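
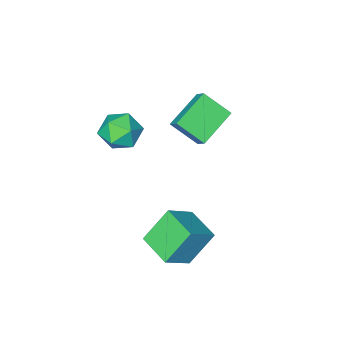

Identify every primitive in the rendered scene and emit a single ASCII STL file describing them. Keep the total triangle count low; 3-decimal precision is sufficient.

solid 
facet normal -0.566 0.505 0.651
outer loop
vertex 1.2 -1.623 2.078
vertex 1.595 -2.297 2.945
vertex 2.157 -1.313 2.67
endloop
endfacet
facet normal -0.367 0.924 0.109
outer loop
vertex 1.2 -1.623 2.078
vertex 2.157 -1.313 2.67
vertex 2.122 -1.19 1.51
endloop
endfacet
facet normal -0.600 0.627 -0.497
outer loop
vertex 1.2 -1.623 2.078
vertex 2.122 -1.19 1.51
vertex 1.539 -2.099 1.068
endloop
endfacet
facet normal -0.944 0.024 -0.328
outer loop
vertex 1.2 -1.623 2.078
vertex 1.539 -2.099 1.068
vertex 1.213 -2.783 1.955
endloop
endfacet
facet normal -0.923 -0.051 0.381
outer loop
vertex 1.2 -1.623 2.078
vertex 1.213 -2.783 1.955
vertex 1.595 -2.297 2.945
endloop
endfacet
facet normal 0.347 0.934 0.089
outer loop
vertex 2.122 -1.19 1.51
vertex 2.157 -1.313 2.67
vertex 3.087 -1.597 2.025
endloop
endfacet
facet normal 0.024 0.256 0.966
outer loop
vertex 2.157 -1.313 2.67
vertex 1.595 -2.297 2.945
vertex 2.761 -2.281 2.912
endloop
endfacet
facet normal -0.554 -0.643 0.529
outer loop
vertex 1.595 -2.297 2.945
vertex 1.213 -2.783 1.955
vertex 2.178 -3.19 2.47
endloop
endfacet
facet normal -0.588 -0.521 -0.618
outer loop
vertex 1.213 -2.783 1.955
vertex 1.539 -2.099 1.068
vertex 2.143 -3.067 1.31
endloop
endfacet
facet normal -0.031 0.453 -0.891
outer loop
vertex 1.539 -2.099 1.068
vertex 2.122 -1.19 1.51
vertex 2.705 -2.083 1.035
endloop
endfacet
facet normal 0.944 -0.024 0.328
outer loop
vertex 3.1 -2.757 1.902
vertex 3.087 -1.597 2.025
vertex 2.761 -2.281 2.912
endloop
endfacet
facet normal 0.600 -0.627 0.497
outer loop
vertex 3.1 -2.757 1.902
vertex 2.761 -2.281 2.912
vertex 2.178 -3.19 2.47
endloop
endfacet
facet normal 0.367 -0.924 -0.109
outer loop
vertex 3.1 -2.757 1.902
vertex 2.178 -3.19 2.47
vertex 2.143 -3.067 1.31
endloop
endfacet
facet normal 0.566 -0.505 -0.651
outer loop
vertex 3.1 -2.757 1.902
vertex 2.143 -3.067 1.31
vertex 2.705 -2.083 1.035
endloop
endfacet
facet normal 0.923 0.051 -0.381
outer loop
vertex 3.1 -2.757 1.902
vertex 2.705 -2.083 1.035
vertex 3.087 -1.597 2.025
endloop
endfacet
facet normal 0.588 0.521 0.618
outer loop
vertex 2.761 -2.281 2.912
vertex 3.087 -1.597 2.025
vertex 2.157 -1.313 2.67
endloop
endfacet
facet normal 0.031 -0.453 0.891
outer loop
vertex 2.178 -3.19 2.47
vertex 2.761 -2.281 2.912
vertex 1.595 -2.297 2.945
endloop
endfacet
facet normal -0.347 -0.934 -0.089
outer loop
vertex 2.143 -3.067 1.31
vertex 2.178 -3.19 2.47
vertex 1.213 -2.783 1.955
endloop
endfacet
facet normal -0.024 -0.256 -0.966
outer loop
vertex 2.705 -2.083 1.035
vertex 2.143 -3.067 1.31
vertex 1.539 -2.099 1.068
endloop
endfacet
facet normal 0.554 0.643 -0.529
outer loop
vertex 3.087 -1.597 2.025
vertex 2.705 -2.083 1.035
vertex 2.122 -1.19 1.51
endloop
endfacet
facet normal -0.886 -0.218 0.411
outer loop
vertex -1.347 -0.359 4.319
vertex -2.118 0.79 3.265
vertex -1.486 -1.078 3.638
endloop
endfacet
facet normal 0.443 -0.660 0.606
outer loop
vertex 0.418 -0.61 2.755
vertex -1.347 -0.359 4.319
vertex -1.486 -1.078 3.638
endloop
endfacet
facet normal -0.886 -0.218 0.410
outer loop
vertex -1.486 -1.078 3.638
vertex -2.118 0.79 3.265
vertex -2.257 0.071 2.583
endloop
endfacet
facet normal -0.139 -0.719 -0.681
outer loop
vertex -2.257 0.071 2.583
vertex 0.418 -0.61 2.755
vertex -1.486 -1.078 3.638
endloop
endfacet
facet normal 0.139 0.719 0.681
outer loop
vertex -1.347 -0.359 4.319
vertex -0.214 1.258 2.382
vertex -2.118 0.79 3.265
endloop
endfacet
facet normal 0.443 -0.661 0.606
outer loop
vertex 0.557 0.109 3.437
vertex -1.347 -0.359 4.319
vertex 0.418 -0.61 2.755
endloop
endfacet
facet normal 0.139 0.719 0.681
outer loop
vertex 0.557 0.109 3.437
vertex -0.214 1.258 2.382
vertex -1.347 -0.359 4.319
endloop
endfacet
facet normal -0.443 0.660 -0.606
outer loop
vertex -2.118 0.79 3.265
vertex -0.214 1.258 2.382
vertex -2.257 0.071 2.583
endloop
endfacet
facet normal -0.139 -0.718 -0.681
outer loop
vertex -0.353 0.539 1.701
vertex 0.418 -0.61 2.755
vertex -2.257 0.071 2.583
endloop
endfacet
facet normal -0.443 0.660 -0.606
outer loop
vertex -2.257 0.071 2.583
vertex -0.214 1.258 2.382
vertex -0.353 0.539 1.701
endloop
endfacet
facet normal 0.886 0.218 -0.410
outer loop
vertex -0.353 0.539 1.701
vertex 0.557 0.109 3.437
vertex 0.418 -0.61 2.755
endloop
endfacet
facet normal 0.886 0.217 -0.410
outer loop
vertex -0.214 1.258 2.382
vertex 0.557 0.109 3.437
vertex -0.353 0.539 1.701
endloop
endfacet
facet normal -0.611 0.112 0.784
outer loop
vertex 2.435 2.032 -0.586
vertex 2.483 3.858 -0.809
vertex 0.986 1.935 -1.701
endloop
endfacet
facet normal -0.027 -0.992 0.121
outer loop
vertex 2.257 1.702 -3.331
vertex 2.435 2.032 -0.586
vertex 0.986 1.935 -1.701
endloop
endfacet
facet normal -0.611 0.112 0.784
outer loop
vertex 0.986 1.935 -1.701
vertex 2.483 3.858 -0.809
vertex 1.035 3.761 -1.923
endloop
endfacet
facet normal -0.791 -0.053 -0.609
outer loop
vertex 1.035 3.761 -1.923
vertex 2.257 1.702 -3.331
vertex 0.986 1.935 -1.701
endloop
endfacet
facet normal 0.791 0.054 0.609
outer loop
vertex 2.435 2.032 -0.586
vertex 3.754 3.625 -2.439
vertex 2.483 3.858 -0.809
endloop
endfacet
facet normal -0.027 -0.992 0.121
outer loop
vertex 3.705 1.799 -2.217
vertex 2.435 2.032 -0.586
vertex 2.257 1.702 -3.331
endloop
endfacet
facet normal 0.792 0.053 0.609
outer loop
vertex 3.705 1.799 -2.217
vertex 3.754 3.625 -2.439
vertex 2.435 2.032 -0.586
endloop
endfacet
facet normal 0.027 0.992 -0.121
outer loop
vertex 2.483 3.858 -0.809
vertex 3.754 3.625 -2.439
vertex 1.035 3.761 -1.923
endloop
endfacet
facet normal -0.792 -0.054 -0.609
outer loop
vertex 2.305 3.528 -3.554
vertex 2.257 1.702 -3.331
vertex 1.035 3.761 -1.923
endloop
endfacet
facet normal 0.027 0.992 -0.121
outer loop
vertex 1.035 3.761 -1.923
vertex 3.754 3.625 -2.439
vertex 2.305 3.528 -3.554
endloop
endfacet
facet normal 0.611 -0.112 -0.784
outer loop
vertex 2.305 3.528 -3.554
vertex 3.705 1.799 -2.217
vertex 2.257 1.702 -3.331
endloop
endfacet
facet normal 0.611 -0.112 -0.784
outer loop
vertex 3.754 3.625 -2.439
vertex 3.705 1.799 -2.217
vertex 2.305 3.528 -3.554
endloop
endfacet

endsolid


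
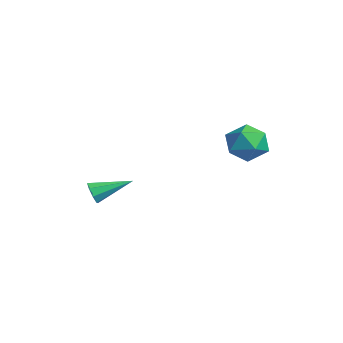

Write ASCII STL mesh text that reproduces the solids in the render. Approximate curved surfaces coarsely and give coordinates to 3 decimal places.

solid 
facet normal -0.179 0.693 0.698
outer loop
vertex 1.95 3.569 0.984
vertex 1.915 2.908 1.631
vertex 2.72 3.317 1.431
endloop
endfacet
facet normal 0.217 0.962 0.168
outer loop
vertex 1.95 3.569 0.984
vertex 2.72 3.317 1.431
vertex 2.744 3.471 0.518
endloop
endfacet
facet normal -0.149 0.886 -0.440
outer loop
vertex 1.95 3.569 0.984
vertex 2.744 3.471 0.518
vertex 1.953 3.158 0.155
endloop
endfacet
facet normal -0.771 0.570 -0.285
outer loop
vertex 1.95 3.569 0.984
vertex 1.953 3.158 0.155
vertex 1.441 2.809 0.842
endloop
endfacet
facet normal -0.789 0.450 0.418
outer loop
vertex 1.95 3.569 0.984
vertex 1.441 2.809 0.842
vertex 1.915 2.908 1.631
endloop
endfacet
facet normal 0.812 0.572 0.118
outer loop
vertex 2.744 3.471 0.518
vertex 2.72 3.317 1.431
vertex 3.199 2.751 0.878
endloop
endfacet
facet normal 0.173 0.137 0.975
outer loop
vertex 2.72 3.317 1.431
vertex 1.915 2.908 1.631
vertex 2.687 2.402 1.565
endloop
endfacet
facet normal -0.815 -0.254 0.521
outer loop
vertex 1.915 2.908 1.631
vertex 1.441 2.809 0.842
vertex 1.896 2.089 1.202
endloop
endfacet
facet normal -0.785 -0.062 -0.616
outer loop
vertex 1.441 2.809 0.842
vertex 1.953 3.158 0.155
vertex 1.92 2.243 0.289
endloop
endfacet
facet normal 0.220 0.449 -0.866
outer loop
vertex 1.953 3.158 0.155
vertex 2.744 3.471 0.518
vertex 2.725 2.652 0.089
endloop
endfacet
facet normal 0.771 -0.570 0.285
outer loop
vertex 2.69 1.991 0.736
vertex 3.199 2.751 0.878
vertex 2.687 2.402 1.565
endloop
endfacet
facet normal 0.149 -0.886 0.440
outer loop
vertex 2.69 1.991 0.736
vertex 2.687 2.402 1.565
vertex 1.896 2.089 1.202
endloop
endfacet
facet normal -0.217 -0.962 -0.168
outer loop
vertex 2.69 1.991 0.736
vertex 1.896 2.089 1.202
vertex 1.92 2.243 0.289
endloop
endfacet
facet normal 0.179 -0.693 -0.698
outer loop
vertex 2.69 1.991 0.736
vertex 1.92 2.243 0.289
vertex 2.725 2.652 0.089
endloop
endfacet
facet normal 0.789 -0.450 -0.418
outer loop
vertex 2.69 1.991 0.736
vertex 2.725 2.652 0.089
vertex 3.199 2.751 0.878
endloop
endfacet
facet normal 0.785 0.062 0.616
outer loop
vertex 2.687 2.402 1.565
vertex 3.199 2.751 0.878
vertex 2.72 3.317 1.431
endloop
endfacet
facet normal -0.220 -0.449 0.866
outer loop
vertex 1.896 2.089 1.202
vertex 2.687 2.402 1.565
vertex 1.915 2.908 1.631
endloop
endfacet
facet normal -0.812 -0.572 -0.118
outer loop
vertex 1.92 2.243 0.289
vertex 1.896 2.089 1.202
vertex 1.441 2.809 0.842
endloop
endfacet
facet normal -0.173 -0.137 -0.975
outer loop
vertex 2.725 2.652 0.089
vertex 1.92 2.243 0.289
vertex 1.953 3.158 0.155
endloop
endfacet
facet normal 0.815 0.254 -0.521
outer loop
vertex 3.199 2.751 0.878
vertex 2.725 2.652 0.089
vertex 2.744 3.471 0.518
endloop
endfacet
facet normal -0.214 -0.910 -0.356
outer loop
vertex -2.217 -1.911 -2.633
vertex -2.529 -1.68 -3.036
vertex -1.99 -1.826 -2.987
endloop
endfacet
facet normal 0.848 -0.079 0.525
outer loop
vertex -2.217 -1.911 -2.633
vertex -1.99 -1.826 -2.987
vertex -2.171 -0.16 -2.444
endloop
endfacet
facet normal -0.214 -0.910 -0.356
outer loop
vertex -1.99 -1.826 -2.987
vertex -2.529 -1.68 -3.036
vertex -2.079 -1.655 -3.37
endloop
endfacet
facet normal 0.975 0.157 -0.157
outer loop
vertex -1.99 -1.826 -2.987
vertex -2.079 -1.655 -3.37
vertex -2.171 -0.16 -2.444
endloop
endfacet
facet normal -0.213 -0.910 -0.355
outer loop
vertex -2.079 -1.655 -3.37
vertex -2.529 -1.68 -3.036
vertex -2.432 -1.499 -3.558
endloop
endfacet
facet normal 0.567 0.459 -0.684
outer loop
vertex -2.079 -1.655 -3.37
vertex -2.432 -1.499 -3.558
vertex -2.171 -0.16 -2.444
endloop
endfacet
facet normal -0.214 -0.910 -0.355
outer loop
vertex -2.432 -1.499 -3.558
vertex -2.529 -1.68 -3.036
vertex -2.841 -1.449 -3.44
endloop
endfacet
facet normal -0.137 0.649 -0.748
outer loop
vertex -2.432 -1.499 -3.558
vertex -2.841 -1.449 -3.44
vertex -2.171 -0.16 -2.444
endloop
endfacet
facet normal -0.214 -0.910 -0.355
outer loop
vertex -2.841 -1.449 -3.44
vertex -2.529 -1.68 -3.036
vertex -3.067 -1.534 -3.086
endloop
endfacet
facet normal -0.722 0.617 -0.313
outer loop
vertex -2.841 -1.449 -3.44
vertex -3.067 -1.534 -3.086
vertex -2.171 -0.16 -2.444
endloop
endfacet
facet normal -0.214 -0.910 -0.354
outer loop
vertex -3.067 -1.534 -3.086
vertex -2.529 -1.68 -3.036
vertex -2.978 -1.704 -2.703
endloop
endfacet
facet normal -0.848 0.382 0.367
outer loop
vertex -3.067 -1.534 -3.086
vertex -2.978 -1.704 -2.703
vertex -2.171 -0.16 -2.444
endloop
endfacet
facet normal -0.214 -0.910 -0.354
outer loop
vertex -2.978 -1.704 -2.703
vertex -2.529 -1.68 -3.036
vertex -2.626 -1.86 -2.515
endloop
endfacet
facet normal -0.441 0.081 0.894
outer loop
vertex -2.978 -1.704 -2.703
vertex -2.626 -1.86 -2.515
vertex -2.171 -0.16 -2.444
endloop
endfacet
facet normal -0.216 -0.910 -0.355
outer loop
vertex -2.626 -1.86 -2.515
vertex -2.529 -1.68 -3.036
vertex -2.217 -1.911 -2.633
endloop
endfacet
facet normal 0.263 -0.110 0.959
outer loop
vertex -2.626 -1.86 -2.515
vertex -2.217 -1.911 -2.633
vertex -2.171 -0.16 -2.444
endloop
endfacet

endsolid


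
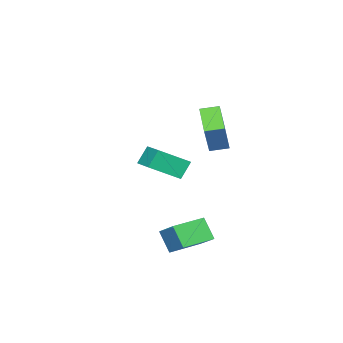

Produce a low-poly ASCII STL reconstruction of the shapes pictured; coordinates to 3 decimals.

solid 
facet normal -0.576 0.799 0.175
outer loop
vertex -1.864 0.923 4.405
vertex -0.784 1.881 3.587
vertex -2.755 0.617 2.87
endloop
endfacet
facet normal -0.650 -0.578 0.493
outer loop
vertex -2.236 -0.101 2.713
vertex -1.864 0.923 4.405
vertex -2.755 0.617 2.87
endloop
endfacet
facet normal -0.576 0.799 0.175
outer loop
vertex -2.755 0.617 2.87
vertex -0.784 1.881 3.587
vertex -1.674 1.576 2.053
endloop
endfacet
facet normal -0.494 -0.170 -0.853
outer loop
vertex -1.674 1.576 2.053
vertex -2.236 -0.101 2.713
vertex -2.755 0.617 2.87
endloop
endfacet
facet normal 0.494 0.171 0.852
outer loop
vertex -1.864 0.923 4.405
vertex -0.265 1.163 3.43
vertex -0.784 1.881 3.587
endloop
endfacet
facet normal -0.651 -0.577 0.493
outer loop
vertex -1.346 0.204 4.247
vertex -1.864 0.923 4.405
vertex -2.236 -0.101 2.713
endloop
endfacet
facet normal 0.495 0.169 0.853
outer loop
vertex -1.346 0.204 4.247
vertex -0.265 1.163 3.43
vertex -1.864 0.923 4.405
endloop
endfacet
facet normal 0.651 0.578 -0.492
outer loop
vertex -0.784 1.881 3.587
vertex -0.265 1.163 3.43
vertex -1.674 1.576 2.053
endloop
endfacet
facet normal -0.495 -0.169 -0.852
outer loop
vertex -1.156 0.857 1.895
vertex -2.236 -0.101 2.713
vertex -1.674 1.576 2.053
endloop
endfacet
facet normal 0.651 0.577 -0.493
outer loop
vertex -1.674 1.576 2.053
vertex -0.265 1.163 3.43
vertex -1.156 0.857 1.895
endloop
endfacet
facet normal 0.576 -0.799 -0.175
outer loop
vertex -1.156 0.857 1.895
vertex -1.346 0.204 4.247
vertex -2.236 -0.101 2.713
endloop
endfacet
facet normal 0.576 -0.798 -0.175
outer loop
vertex -0.265 1.163 3.43
vertex -1.346 0.204 4.247
vertex -1.156 0.857 1.895
endloop
endfacet
facet normal -0.911 0.404 0.087
outer loop
vertex 1.481 2.308 -0.87
vertex 1.675 2.966 -1.891
vertex 0.924 1.224 -1.674
endloop
endfacet
facet normal -0.158 -0.535 0.830
outer loop
vertex 2.345 0.594 -1.809
vertex 1.481 2.308 -0.87
vertex 0.924 1.224 -1.674
endloop
endfacet
facet normal -0.911 0.404 0.087
outer loop
vertex 0.924 1.224 -1.674
vertex 1.675 2.966 -1.891
vertex 1.118 1.882 -2.695
endloop
endfacet
facet normal -0.381 -0.742 -0.551
outer loop
vertex 1.118 1.882 -2.695
vertex 2.345 0.594 -1.809
vertex 0.924 1.224 -1.674
endloop
endfacet
facet normal 0.381 0.742 0.551
outer loop
vertex 1.481 2.308 -0.87
vertex 3.096 2.336 -2.026
vertex 1.675 2.966 -1.891
endloop
endfacet
facet normal -0.158 -0.535 0.830
outer loop
vertex 2.902 1.678 -1.005
vertex 1.481 2.308 -0.87
vertex 2.345 0.594 -1.809
endloop
endfacet
facet normal 0.381 0.742 0.551
outer loop
vertex 2.902 1.678 -1.005
vertex 3.096 2.336 -2.026
vertex 1.481 2.308 -0.87
endloop
endfacet
facet normal 0.158 0.535 -0.830
outer loop
vertex 1.675 2.966 -1.891
vertex 3.096 2.336 -2.026
vertex 1.118 1.882 -2.695
endloop
endfacet
facet normal -0.381 -0.742 -0.551
outer loop
vertex 2.539 1.252 -2.83
vertex 2.345 0.594 -1.809
vertex 1.118 1.882 -2.695
endloop
endfacet
facet normal 0.158 0.535 -0.830
outer loop
vertex 1.118 1.882 -2.695
vertex 3.096 2.336 -2.026
vertex 2.539 1.252 -2.83
endloop
endfacet
facet normal 0.911 -0.404 -0.087
outer loop
vertex 2.539 1.252 -2.83
vertex 2.902 1.678 -1.005
vertex 2.345 0.594 -1.809
endloop
endfacet
facet normal 0.911 -0.404 -0.087
outer loop
vertex 3.096 2.336 -2.026
vertex 2.902 1.678 -1.005
vertex 2.539 1.252 -2.83
endloop
endfacet
facet normal -0.560 -0.805 -0.195
outer loop
vertex -3.155 -3.853 0.493
vertex -4.312 -2.83 -0.411
vertex -2.585 -4.026 -0.432
endloop
endfacet
facet normal 0.647 -0.571 0.505
outer loop
vertex -1.768 -2.85 -0.149
vertex -3.155 -3.853 0.493
vertex -2.585 -4.026 -0.432
endloop
endfacet
facet normal -0.560 -0.805 -0.194
outer loop
vertex -2.585 -4.026 -0.432
vertex -4.312 -2.83 -0.411
vertex -3.743 -3.003 -1.336
endloop
endfacet
facet normal 0.518 -0.157 -0.841
outer loop
vertex -3.743 -3.003 -1.336
vertex -1.768 -2.85 -0.149
vertex -2.585 -4.026 -0.432
endloop
endfacet
facet normal -0.518 0.157 0.841
outer loop
vertex -3.155 -3.853 0.493
vertex -3.495 -1.654 -0.128
vertex -4.312 -2.83 -0.411
endloop
endfacet
facet normal 0.647 -0.571 0.505
outer loop
vertex -2.337 -2.677 0.776
vertex -3.155 -3.853 0.493
vertex -1.768 -2.85 -0.149
endloop
endfacet
facet normal -0.517 0.158 0.841
outer loop
vertex -2.337 -2.677 0.776
vertex -3.495 -1.654 -0.128
vertex -3.155 -3.853 0.493
endloop
endfacet
facet normal -0.647 0.571 -0.505
outer loop
vertex -4.312 -2.83 -0.411
vertex -3.495 -1.654 -0.128
vertex -3.743 -3.003 -1.336
endloop
endfacet
facet normal 0.518 -0.158 -0.841
outer loop
vertex -2.925 -1.827 -1.053
vertex -1.768 -2.85 -0.149
vertex -3.743 -3.003 -1.336
endloop
endfacet
facet normal -0.647 0.571 -0.505
outer loop
vertex -3.743 -3.003 -1.336
vertex -3.495 -1.654 -0.128
vertex -2.925 -1.827 -1.053
endloop
endfacet
facet normal 0.560 0.805 0.194
outer loop
vertex -2.925 -1.827 -1.053
vertex -2.337 -2.677 0.776
vertex -1.768 -2.85 -0.149
endloop
endfacet
facet normal 0.560 0.805 0.194
outer loop
vertex -3.495 -1.654 -0.128
vertex -2.337 -2.677 0.776
vertex -2.925 -1.827 -1.053
endloop
endfacet

endsolid


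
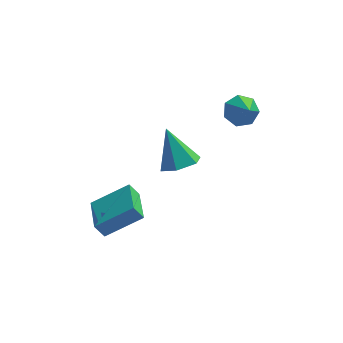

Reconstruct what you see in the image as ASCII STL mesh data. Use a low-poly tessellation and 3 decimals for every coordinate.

solid 
facet normal 0.323 -0.437 -0.839
outer loop
vertex 1.64 1.89 -3.728
vertex 0.703 1.431 -3.849
vertex 0.885 2.375 -4.271
endloop
endfacet
facet normal 0.444 0.880 0.169
outer loop
vertex 1.64 1.89 -3.728
vertex 0.885 2.375 -4.271
vertex -0.003 2.389 -2.011
endloop
endfacet
facet normal 0.323 -0.437 -0.839
outer loop
vertex 0.885 2.375 -4.271
vertex 0.703 1.431 -3.849
vertex -0.052 1.917 -4.393
endloop
endfacet
facet normal -0.415 0.894 -0.169
outer loop
vertex 0.885 2.375 -4.271
vertex -0.052 1.917 -4.393
vertex -0.003 2.389 -2.011
endloop
endfacet
facet normal 0.323 -0.437 -0.839
outer loop
vertex -0.052 1.917 -4.393
vertex 0.703 1.431 -3.849
vertex -0.233 0.973 -3.971
endloop
endfacet
facet normal -0.983 0.181 -0.016
outer loop
vertex -0.052 1.917 -4.393
vertex -0.233 0.973 -3.971
vertex -0.003 2.389 -2.011
endloop
endfacet
facet normal 0.323 -0.437 -0.839
outer loop
vertex -0.233 0.973 -3.971
vertex 0.703 1.431 -3.849
vertex 0.522 0.487 -3.427
endloop
endfacet
facet normal -0.692 -0.544 0.474
outer loop
vertex -0.233 0.973 -3.971
vertex 0.522 0.487 -3.427
vertex -0.003 2.389 -2.011
endloop
endfacet
facet normal 0.322 -0.437 -0.840
outer loop
vertex 0.522 0.487 -3.427
vertex 0.703 1.431 -3.849
vertex 1.459 0.945 -3.306
endloop
endfacet
facet normal 0.168 -0.558 0.812
outer loop
vertex 0.522 0.487 -3.427
vertex 1.459 0.945 -3.306
vertex -0.003 2.389 -2.011
endloop
endfacet
facet normal 0.322 -0.437 -0.840
outer loop
vertex 1.459 0.945 -3.306
vertex 0.703 1.431 -3.849
vertex 1.64 1.89 -3.728
endloop
endfacet
facet normal 0.736 0.154 0.660
outer loop
vertex 1.459 0.945 -3.306
vertex 1.64 1.89 -3.728
vertex -0.003 2.389 -2.011
endloop
endfacet
facet normal -0.838 -0.161 -0.522
outer loop
vertex -3.031 -4.733 -2.528
vertex -3.3 -2.848 -2.676
vertex -2.583 -4.726 -3.25
endloop
endfacet
facet normal 0.141 -0.987 0.078
outer loop
vertex -0.84 -4.392 -2.164
vertex -3.031 -4.733 -2.528
vertex -2.583 -4.726 -3.25
endloop
endfacet
facet normal -0.837 -0.160 -0.523
outer loop
vertex -2.583 -4.726 -3.25
vertex -3.3 -2.848 -2.676
vertex -2.851 -2.84 -3.398
endloop
endfacet
facet normal 0.528 0.008 -0.849
outer loop
vertex -2.851 -2.84 -3.398
vertex -0.84 -4.392 -2.164
vertex -2.583 -4.726 -3.25
endloop
endfacet
facet normal -0.528 -0.009 0.849
outer loop
vertex -3.031 -4.733 -2.528
vertex -1.557 -2.514 -1.59
vertex -3.3 -2.848 -2.676
endloop
endfacet
facet normal 0.141 -0.987 0.077
outer loop
vertex -1.289 -4.4 -1.442
vertex -3.031 -4.733 -2.528
vertex -0.84 -4.392 -2.164
endloop
endfacet
facet normal -0.528 -0.008 0.849
outer loop
vertex -1.289 -4.4 -1.442
vertex -1.557 -2.514 -1.59
vertex -3.031 -4.733 -2.528
endloop
endfacet
facet normal -0.141 0.987 -0.077
outer loop
vertex -3.3 -2.848 -2.676
vertex -1.557 -2.514 -1.59
vertex -2.851 -2.84 -3.398
endloop
endfacet
facet normal 0.528 0.009 -0.849
outer loop
vertex -1.109 -2.507 -2.312
vertex -0.84 -4.392 -2.164
vertex -2.851 -2.84 -3.398
endloop
endfacet
facet normal -0.140 0.987 -0.078
outer loop
vertex -2.851 -2.84 -3.398
vertex -1.557 -2.514 -1.59
vertex -1.109 -2.507 -2.312
endloop
endfacet
facet normal 0.837 0.161 0.523
outer loop
vertex -1.109 -2.507 -2.312
vertex -1.289 -4.4 -1.442
vertex -0.84 -4.392 -2.164
endloop
endfacet
facet normal 0.838 0.160 0.522
outer loop
vertex -1.557 -2.514 -1.59
vertex -1.289 -4.4 -1.442
vertex -1.109 -2.507 -2.312
endloop
endfacet
facet normal -0.252 0.711 -0.656
outer loop
vertex 4.017 0.952 -0.26
vertex 3.509 1.342 0.358
vertex 4.369 1.482 0.179
endloop
endfacet
facet normal 0.869 -0.482 -0.114
outer loop
vertex 4.017 0.952 -0.26
vertex 4.369 1.482 0.179
vertex 3.871 0.318 1.302
endloop
endfacet
facet normal -0.252 0.711 -0.656
outer loop
vertex 4.369 1.482 0.179
vertex 3.509 1.342 0.358
vertex 4.073 1.906 0.752
endloop
endfacet
facet normal 0.899 0.037 0.437
outer loop
vertex 4.369 1.482 0.179
vertex 4.073 1.906 0.752
vertex 3.871 0.318 1.302
endloop
endfacet
facet normal -0.252 0.711 -0.657
outer loop
vertex 4.073 1.906 0.752
vertex 3.509 1.342 0.358
vertex 3.352 1.906 1.028
endloop
endfacet
facet normal 0.344 0.268 0.900
outer loop
vertex 4.073 1.906 0.752
vertex 3.352 1.906 1.028
vertex 3.871 0.318 1.302
endloop
endfacet
facet normal -0.252 0.710 -0.657
outer loop
vertex 3.352 1.906 1.028
vertex 3.509 1.342 0.358
vertex 2.749 1.481 0.8
endloop
endfacet
facet normal -0.376 0.037 0.926
outer loop
vertex 3.352 1.906 1.028
vertex 2.749 1.481 0.8
vertex 3.871 0.318 1.302
endloop
endfacet
facet normal -0.251 0.712 -0.656
outer loop
vertex 2.749 1.481 0.8
vertex 3.509 1.342 0.358
vertex 2.718 0.952 0.238
endloop
endfacet
facet normal -0.722 -0.483 0.495
outer loop
vertex 2.749 1.481 0.8
vertex 2.718 0.952 0.238
vertex 3.871 0.318 1.302
endloop
endfacet
facet normal -0.252 0.712 -0.655
outer loop
vertex 2.718 0.952 0.238
vertex 3.509 1.342 0.358
vertex 3.282 0.717 -0.234
endloop
endfacet
facet normal -0.432 -0.899 -0.068
outer loop
vertex 2.718 0.952 0.238
vertex 3.282 0.717 -0.234
vertex 3.871 0.318 1.302
endloop
endfacet
facet normal -0.251 0.712 -0.656
outer loop
vertex 3.282 0.717 -0.234
vertex 3.509 1.342 0.358
vertex 4.017 0.952 -0.26
endloop
endfacet
facet normal 0.276 -0.899 -0.339
outer loop
vertex 3.282 0.717 -0.234
vertex 4.017 0.952 -0.26
vertex 3.871 0.318 1.302
endloop
endfacet

endsolid


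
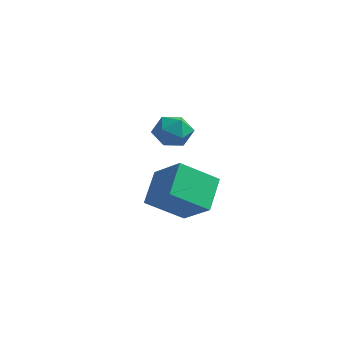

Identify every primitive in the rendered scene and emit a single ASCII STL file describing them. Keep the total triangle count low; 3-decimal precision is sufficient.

solid 
facet normal 0.229 0.962 0.152
outer loop
vertex 1.067 -0.94 1.838
vertex 1.124 -1.076 2.613
vertex 1.758 -1.154 2.151
endloop
endfacet
facet normal 0.453 0.744 -0.491
outer loop
vertex 1.067 -0.94 1.838
vertex 1.758 -1.154 2.151
vertex 1.524 -1.464 1.465
endloop
endfacet
facet normal -0.114 0.508 -0.854
outer loop
vertex 1.067 -0.94 1.838
vertex 1.524 -1.464 1.465
vertex 0.744 -1.577 1.502
endloop
endfacet
facet normal -0.689 0.579 -0.436
outer loop
vertex 1.067 -0.94 1.838
vertex 0.744 -1.577 1.502
vertex 0.497 -1.337 2.211
endloop
endfacet
facet normal -0.477 0.859 0.186
outer loop
vertex 1.067 -0.94 1.838
vertex 0.497 -1.337 2.211
vertex 1.124 -1.076 2.613
endloop
endfacet
facet normal 0.898 0.195 -0.395
outer loop
vertex 1.524 -1.464 1.465
vertex 1.758 -1.154 2.151
vertex 1.863 -1.923 2.009
endloop
endfacet
facet normal 0.536 0.546 0.644
outer loop
vertex 1.758 -1.154 2.151
vertex 1.124 -1.076 2.613
vertex 1.616 -1.683 2.718
endloop
endfacet
facet normal -0.606 0.380 0.699
outer loop
vertex 1.124 -1.076 2.613
vertex 0.497 -1.337 2.211
vertex 0.836 -1.796 2.755
endloop
endfacet
facet normal -0.949 -0.073 -0.306
outer loop
vertex 0.497 -1.337 2.211
vertex 0.744 -1.577 1.502
vertex 0.602 -2.106 2.069
endloop
endfacet
facet normal -0.020 -0.186 -0.982
outer loop
vertex 0.744 -1.577 1.502
vertex 1.524 -1.464 1.465
vertex 1.236 -2.184 1.607
endloop
endfacet
facet normal 0.689 -0.579 0.436
outer loop
vertex 1.293 -2.32 2.382
vertex 1.863 -1.923 2.009
vertex 1.616 -1.683 2.718
endloop
endfacet
facet normal 0.114 -0.508 0.854
outer loop
vertex 1.293 -2.32 2.382
vertex 1.616 -1.683 2.718
vertex 0.836 -1.796 2.755
endloop
endfacet
facet normal -0.453 -0.744 0.491
outer loop
vertex 1.293 -2.32 2.382
vertex 0.836 -1.796 2.755
vertex 0.602 -2.106 2.069
endloop
endfacet
facet normal -0.229 -0.962 -0.152
outer loop
vertex 1.293 -2.32 2.382
vertex 0.602 -2.106 2.069
vertex 1.236 -2.184 1.607
endloop
endfacet
facet normal 0.477 -0.859 -0.186
outer loop
vertex 1.293 -2.32 2.382
vertex 1.236 -2.184 1.607
vertex 1.863 -1.923 2.009
endloop
endfacet
facet normal 0.949 0.073 0.306
outer loop
vertex 1.616 -1.683 2.718
vertex 1.863 -1.923 2.009
vertex 1.758 -1.154 2.151
endloop
endfacet
facet normal 0.020 0.186 0.982
outer loop
vertex 0.836 -1.796 2.755
vertex 1.616 -1.683 2.718
vertex 1.124 -1.076 2.613
endloop
endfacet
facet normal -0.898 -0.195 0.395
outer loop
vertex 0.602 -2.106 2.069
vertex 0.836 -1.796 2.755
vertex 0.497 -1.337 2.211
endloop
endfacet
facet normal -0.536 -0.546 -0.644
outer loop
vertex 1.236 -2.184 1.607
vertex 0.602 -2.106 2.069
vertex 0.744 -1.577 1.502
endloop
endfacet
facet normal 0.606 -0.380 -0.699
outer loop
vertex 1.863 -1.923 2.009
vertex 1.236 -2.184 1.607
vertex 1.524 -1.464 1.465
endloop
endfacet
facet normal -0.454 -0.712 0.536
outer loop
vertex 0.206 -0.66 -1.407
vertex -0.258 0.471 -0.299
vertex -1.223 -0.399 -2.271
endloop
endfacet
facet normal 0.281 -0.685 -0.672
outer loop
vertex -0.402 0.889 -3.241
vertex 0.206 -0.66 -1.407
vertex -1.223 -0.399 -2.271
endloop
endfacet
facet normal -0.454 -0.712 0.536
outer loop
vertex -1.223 -0.399 -2.271
vertex -0.258 0.471 -0.299
vertex -1.687 0.732 -1.163
endloop
endfacet
facet normal -0.846 0.154 -0.511
outer loop
vertex -1.687 0.732 -1.163
vertex -0.402 0.889 -3.241
vertex -1.223 -0.399 -2.271
endloop
endfacet
facet normal 0.846 -0.154 0.511
outer loop
vertex 0.206 -0.66 -1.407
vertex 0.563 1.759 -1.269
vertex -0.258 0.471 -0.299
endloop
endfacet
facet normal 0.281 -0.685 -0.672
outer loop
vertex 1.027 0.628 -2.377
vertex 0.206 -0.66 -1.407
vertex -0.402 0.889 -3.241
endloop
endfacet
facet normal 0.846 -0.154 0.511
outer loop
vertex 1.027 0.628 -2.377
vertex 0.563 1.759 -1.269
vertex 0.206 -0.66 -1.407
endloop
endfacet
facet normal -0.281 0.685 0.672
outer loop
vertex -0.258 0.471 -0.299
vertex 0.563 1.759 -1.269
vertex -1.687 0.732 -1.163
endloop
endfacet
facet normal -0.846 0.154 -0.511
outer loop
vertex -0.866 2.02 -2.133
vertex -0.402 0.889 -3.241
vertex -1.687 0.732 -1.163
endloop
endfacet
facet normal -0.281 0.685 0.672
outer loop
vertex -1.687 0.732 -1.163
vertex 0.563 1.759 -1.269
vertex -0.866 2.02 -2.133
endloop
endfacet
facet normal 0.454 0.712 -0.536
outer loop
vertex -0.866 2.02 -2.133
vertex 1.027 0.628 -2.377
vertex -0.402 0.889 -3.241
endloop
endfacet
facet normal 0.454 0.712 -0.536
outer loop
vertex 0.563 1.759 -1.269
vertex 1.027 0.628 -2.377
vertex -0.866 2.02 -2.133
endloop
endfacet

endsolid


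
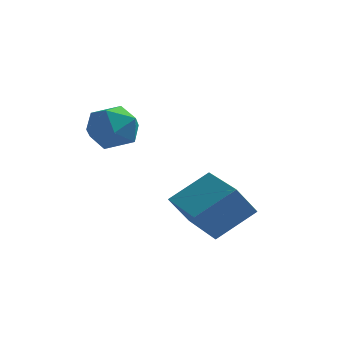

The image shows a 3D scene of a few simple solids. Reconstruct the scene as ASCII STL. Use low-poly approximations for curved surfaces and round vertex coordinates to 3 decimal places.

solid 
facet normal -0.601 0.799 -0.005
outer loop
vertex 1.582 2.491 -1.846
vertex 2.689 3.33 -0.902
vertex 2.151 2.913 -2.888
endloop
endfacet
facet normal -0.659 -0.499 -0.562
outer loop
vertex 3.371 1.29 -2.878
vertex 1.582 2.491 -1.846
vertex 2.151 2.913 -2.888
endloop
endfacet
facet normal -0.601 0.799 -0.005
outer loop
vertex 2.151 2.913 -2.888
vertex 2.689 3.33 -0.902
vertex 3.258 3.751 -1.944
endloop
endfacet
facet normal 0.452 0.335 -0.827
outer loop
vertex 3.258 3.751 -1.944
vertex 3.371 1.29 -2.878
vertex 2.151 2.913 -2.888
endloop
endfacet
facet normal -0.452 -0.334 0.827
outer loop
vertex 1.582 2.491 -1.846
vertex 3.909 1.707 -0.892
vertex 2.689 3.33 -0.902
endloop
endfacet
facet normal -0.659 -0.499 -0.562
outer loop
vertex 2.802 0.869 -1.836
vertex 1.582 2.491 -1.846
vertex 3.371 1.29 -2.878
endloop
endfacet
facet normal -0.452 -0.335 0.827
outer loop
vertex 2.802 0.869 -1.836
vertex 3.909 1.707 -0.892
vertex 1.582 2.491 -1.846
endloop
endfacet
facet normal 0.660 0.499 0.562
outer loop
vertex 2.689 3.33 -0.902
vertex 3.909 1.707 -0.892
vertex 3.258 3.751 -1.944
endloop
endfacet
facet normal 0.452 0.335 -0.827
outer loop
vertex 4.478 2.129 -1.934
vertex 3.371 1.29 -2.878
vertex 3.258 3.751 -1.944
endloop
endfacet
facet normal 0.659 0.499 0.562
outer loop
vertex 3.258 3.751 -1.944
vertex 3.909 1.707 -0.892
vertex 4.478 2.129 -1.934
endloop
endfacet
facet normal 0.601 -0.799 0.005
outer loop
vertex 4.478 2.129 -1.934
vertex 2.802 0.869 -1.836
vertex 3.371 1.29 -2.878
endloop
endfacet
facet normal 0.601 -0.799 0.005
outer loop
vertex 3.909 1.707 -0.892
vertex 2.802 0.869 -1.836
vertex 4.478 2.129 -1.934
endloop
endfacet
facet normal -0.430 0.746 0.509
outer loop
vertex -0.196 2.386 1.346
vertex -0.649 1.749 1.897
vertex 0.214 2.073 2.151
endloop
endfacet
facet normal 0.209 0.943 0.260
outer loop
vertex -0.196 2.386 1.346
vertex 0.214 2.073 2.151
vertex 0.737 2.176 1.356
endloop
endfacet
facet normal 0.201 0.870 -0.450
outer loop
vertex -0.196 2.386 1.346
vertex 0.737 2.176 1.356
vertex 0.196 1.915 0.611
endloop
endfacet
facet normal -0.443 0.629 -0.639
outer loop
vertex -0.196 2.386 1.346
vertex 0.196 1.915 0.611
vertex -0.661 1.652 0.946
endloop
endfacet
facet normal -0.832 0.552 -0.046
outer loop
vertex -0.196 2.386 1.346
vertex -0.661 1.652 0.946
vertex -0.649 1.749 1.897
endloop
endfacet
facet normal 0.697 0.492 0.522
outer loop
vertex 0.737 2.176 1.356
vertex 0.214 2.073 2.151
vertex 0.861 1.408 1.914
endloop
endfacet
facet normal -0.338 0.174 0.925
outer loop
vertex 0.214 2.073 2.151
vertex -0.649 1.749 1.897
vertex 0.004 1.145 2.249
endloop
endfacet
facet normal -0.990 -0.140 0.027
outer loop
vertex -0.649 1.749 1.897
vertex -0.661 1.652 0.946
vertex -0.537 0.884 1.504
endloop
endfacet
facet normal -0.359 -0.017 -0.933
outer loop
vertex -0.661 1.652 0.946
vertex 0.196 1.915 0.611
vertex -0.014 0.987 0.709
endloop
endfacet
facet normal 0.684 0.373 -0.627
outer loop
vertex 0.196 1.915 0.611
vertex 0.737 2.176 1.356
vertex 0.849 1.311 0.963
endloop
endfacet
facet normal 0.443 -0.629 0.639
outer loop
vertex 0.396 0.674 1.514
vertex 0.861 1.408 1.914
vertex 0.004 1.145 2.249
endloop
endfacet
facet normal -0.201 -0.870 0.450
outer loop
vertex 0.396 0.674 1.514
vertex 0.004 1.145 2.249
vertex -0.537 0.884 1.504
endloop
endfacet
facet normal -0.209 -0.943 -0.260
outer loop
vertex 0.396 0.674 1.514
vertex -0.537 0.884 1.504
vertex -0.014 0.987 0.709
endloop
endfacet
facet normal 0.430 -0.746 -0.509
outer loop
vertex 0.396 0.674 1.514
vertex -0.014 0.987 0.709
vertex 0.849 1.311 0.963
endloop
endfacet
facet normal 0.832 -0.552 0.046
outer loop
vertex 0.396 0.674 1.514
vertex 0.849 1.311 0.963
vertex 0.861 1.408 1.914
endloop
endfacet
facet normal 0.359 0.017 0.933
outer loop
vertex 0.004 1.145 2.249
vertex 0.861 1.408 1.914
vertex 0.214 2.073 2.151
endloop
endfacet
facet normal -0.684 -0.373 0.627
outer loop
vertex -0.537 0.884 1.504
vertex 0.004 1.145 2.249
vertex -0.649 1.749 1.897
endloop
endfacet
facet normal -0.697 -0.492 -0.522
outer loop
vertex -0.014 0.987 0.709
vertex -0.537 0.884 1.504
vertex -0.661 1.652 0.946
endloop
endfacet
facet normal 0.338 -0.174 -0.925
outer loop
vertex 0.849 1.311 0.963
vertex -0.014 0.987 0.709
vertex 0.196 1.915 0.611
endloop
endfacet
facet normal 0.990 0.140 -0.027
outer loop
vertex 0.861 1.408 1.914
vertex 0.849 1.311 0.963
vertex 0.737 2.176 1.356
endloop
endfacet

endsolid


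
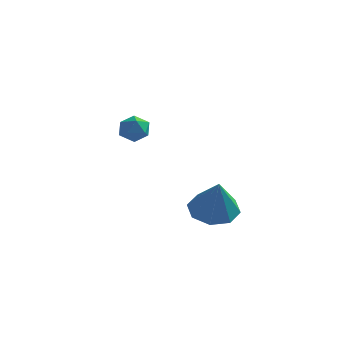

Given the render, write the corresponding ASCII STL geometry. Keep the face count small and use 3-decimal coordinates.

solid 
facet normal -0.243 0.394 -0.886
outer loop
vertex 2.688 -0.129 -0.342
vertex 2.117 -0.937 -0.545
vertex 1.958 -0.042 -0.103
endloop
endfacet
facet normal 0.308 0.634 0.709
outer loop
vertex 2.688 -0.129 -0.342
vertex 1.958 -0.042 -0.103
vertex 2.563 -1.663 1.085
endloop
endfacet
facet normal -0.242 0.395 -0.886
outer loop
vertex 1.958 -0.042 -0.103
vertex 2.117 -0.937 -0.545
vertex 1.321 -0.48 -0.124
endloop
endfacet
facet normal -0.348 0.466 0.813
outer loop
vertex 1.958 -0.042 -0.103
vertex 1.321 -0.48 -0.124
vertex 2.563 -1.663 1.085
endloop
endfacet
facet normal -0.242 0.394 -0.886
outer loop
vertex 1.321 -0.48 -0.124
vertex 2.117 -0.937 -0.545
vertex 1.15 -1.185 -0.391
endloop
endfacet
facet normal -0.733 -0.078 0.676
outer loop
vertex 1.321 -0.48 -0.124
vertex 1.15 -1.185 -0.391
vertex 2.563 -1.663 1.085
endloop
endfacet
facet normal -0.243 0.396 -0.886
outer loop
vertex 1.15 -1.185 -0.391
vertex 2.117 -0.937 -0.545
vertex 1.546 -1.744 -0.749
endloop
endfacet
facet normal -0.625 -0.684 0.377
outer loop
vertex 1.15 -1.185 -0.391
vertex 1.546 -1.744 -0.749
vertex 2.563 -1.663 1.085
endloop
endfacet
facet normal -0.242 0.395 -0.886
outer loop
vertex 1.546 -1.744 -0.749
vertex 2.117 -0.937 -0.545
vertex 2.276 -1.831 -0.987
endloop
endfacet
facet normal -0.088 -0.992 0.093
outer loop
vertex 1.546 -1.744 -0.749
vertex 2.276 -1.831 -0.987
vertex 2.563 -1.663 1.085
endloop
endfacet
facet normal -0.243 0.395 -0.886
outer loop
vertex 2.276 -1.831 -0.987
vertex 2.117 -0.937 -0.545
vertex 2.913 -1.394 -0.967
endloop
endfacet
facet normal 0.566 -0.824 -0.012
outer loop
vertex 2.276 -1.831 -0.987
vertex 2.913 -1.394 -0.967
vertex 2.563 -1.663 1.085
endloop
endfacet
facet normal -0.243 0.396 -0.886
outer loop
vertex 2.913 -1.394 -0.967
vertex 2.117 -0.937 -0.545
vertex 3.084 -0.689 -0.699
endloop
endfacet
facet normal 0.952 -0.279 0.126
outer loop
vertex 2.913 -1.394 -0.967
vertex 3.084 -0.689 -0.699
vertex 2.563 -1.663 1.085
endloop
endfacet
facet normal -0.242 0.394 -0.887
outer loop
vertex 3.084 -0.689 -0.699
vertex 2.117 -0.937 -0.545
vertex 2.688 -0.129 -0.342
endloop
endfacet
facet normal 0.844 0.326 0.425
outer loop
vertex 3.084 -0.689 -0.699
vertex 2.688 -0.129 -0.342
vertex 2.563 -1.663 1.085
endloop
endfacet
facet normal -0.250 -0.162 0.955
outer loop
vertex -2.91 3.853 1.945
vertex -3.271 3.255 1.749
vertex -2.568 3.214 1.926
endloop
endfacet
facet normal 0.378 0.175 0.909
outer loop
vertex -2.91 3.853 1.945
vertex -2.568 3.214 1.926
vertex -2.239 3.81 1.674
endloop
endfacet
facet normal 0.275 0.785 0.556
outer loop
vertex -2.91 3.853 1.945
vertex -2.239 3.81 1.674
vertex -2.738 4.219 1.343
endloop
endfacet
facet normal -0.416 0.825 0.383
outer loop
vertex -2.91 3.853 1.945
vertex -2.738 4.219 1.343
vertex -3.376 3.876 1.389
endloop
endfacet
facet normal -0.739 0.240 0.629
outer loop
vertex -2.91 3.853 1.945
vertex -3.376 3.876 1.389
vertex -3.271 3.255 1.749
endloop
endfacet
facet normal 0.820 -0.231 0.523
outer loop
vertex -2.239 3.81 1.674
vertex -2.568 3.214 1.926
vertex -2.184 3.184 1.311
endloop
endfacet
facet normal -0.196 -0.778 0.597
outer loop
vertex -2.568 3.214 1.926
vertex -3.271 3.255 1.749
vertex -2.822 2.841 1.357
endloop
endfacet
facet normal -0.989 -0.127 0.069
outer loop
vertex -3.271 3.255 1.749
vertex -3.376 3.876 1.389
vertex -3.321 3.25 1.026
endloop
endfacet
facet normal -0.465 0.821 -0.331
outer loop
vertex -3.376 3.876 1.389
vertex -2.738 4.219 1.343
vertex -2.992 3.846 0.774
endloop
endfacet
facet normal 0.653 0.756 -0.050
outer loop
vertex -2.738 4.219 1.343
vertex -2.239 3.81 1.674
vertex -2.289 3.805 0.951
endloop
endfacet
facet normal 0.416 -0.825 -0.383
outer loop
vertex -2.65 3.207 0.755
vertex -2.184 3.184 1.311
vertex -2.822 2.841 1.357
endloop
endfacet
facet normal -0.275 -0.785 -0.556
outer loop
vertex -2.65 3.207 0.755
vertex -2.822 2.841 1.357
vertex -3.321 3.25 1.026
endloop
endfacet
facet normal -0.378 -0.175 -0.909
outer loop
vertex -2.65 3.207 0.755
vertex -3.321 3.25 1.026
vertex -2.992 3.846 0.774
endloop
endfacet
facet normal 0.250 0.162 -0.955
outer loop
vertex -2.65 3.207 0.755
vertex -2.992 3.846 0.774
vertex -2.289 3.805 0.951
endloop
endfacet
facet normal 0.739 -0.240 -0.629
outer loop
vertex -2.65 3.207 0.755
vertex -2.289 3.805 0.951
vertex -2.184 3.184 1.311
endloop
endfacet
facet normal 0.465 -0.821 0.331
outer loop
vertex -2.822 2.841 1.357
vertex -2.184 3.184 1.311
vertex -2.568 3.214 1.926
endloop
endfacet
facet normal -0.653 -0.756 0.050
outer loop
vertex -3.321 3.25 1.026
vertex -2.822 2.841 1.357
vertex -3.271 3.255 1.749
endloop
endfacet
facet normal -0.820 0.231 -0.523
outer loop
vertex -2.992 3.846 0.774
vertex -3.321 3.25 1.026
vertex -3.376 3.876 1.389
endloop
endfacet
facet normal 0.196 0.778 -0.597
outer loop
vertex -2.289 3.805 0.951
vertex -2.992 3.846 0.774
vertex -2.738 4.219 1.343
endloop
endfacet
facet normal 0.989 0.127 -0.069
outer loop
vertex -2.184 3.184 1.311
vertex -2.289 3.805 0.951
vertex -2.239 3.81 1.674
endloop
endfacet

endsolid


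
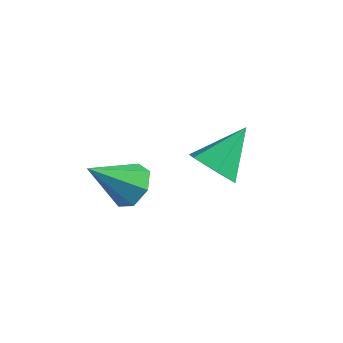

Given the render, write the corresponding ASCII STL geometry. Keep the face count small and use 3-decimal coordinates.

solid 
facet normal -0.214 -0.791 -0.572
outer loop
vertex -0.22 1.154 0.682
vertex -1.207 1.32 0.822
vertex -0.727 1.752 0.045
endloop
endfacet
facet normal 0.854 0.454 -0.254
outer loop
vertex -0.22 1.154 0.682
vertex -0.727 1.752 0.045
vertex -0.773 2.92 1.978
endloop
endfacet
facet normal -0.215 -0.791 -0.572
outer loop
vertex -0.727 1.752 0.045
vertex -1.207 1.32 0.822
vertex -1.713 1.918 0.185
endloop
endfacet
facet normal 0.071 0.854 -0.515
outer loop
vertex -0.727 1.752 0.045
vertex -1.713 1.918 0.185
vertex -0.773 2.92 1.978
endloop
endfacet
facet normal -0.215 -0.791 -0.572
outer loop
vertex -1.713 1.918 0.185
vertex -1.207 1.32 0.822
vertex -2.193 1.487 0.962
endloop
endfacet
facet normal -0.698 0.716 -0.034
outer loop
vertex -1.713 1.918 0.185
vertex -2.193 1.487 0.962
vertex -0.773 2.92 1.978
endloop
endfacet
facet normal -0.215 -0.792 -0.572
outer loop
vertex -2.193 1.487 0.962
vertex -1.207 1.32 0.822
vertex -1.686 0.889 1.599
endloop
endfacet
facet normal -0.684 0.175 0.709
outer loop
vertex -2.193 1.487 0.962
vertex -1.686 0.889 1.599
vertex -0.773 2.92 1.978
endloop
endfacet
facet normal -0.214 -0.792 -0.572
outer loop
vertex -1.686 0.889 1.599
vertex -1.207 1.32 0.822
vertex -0.7 0.723 1.459
endloop
endfacet
facet normal 0.100 -0.226 0.969
outer loop
vertex -1.686 0.889 1.599
vertex -0.7 0.723 1.459
vertex -0.773 2.92 1.978
endloop
endfacet
facet normal -0.214 -0.792 -0.572
outer loop
vertex -0.7 0.723 1.459
vertex -1.207 1.32 0.822
vertex -0.22 1.154 0.682
endloop
endfacet
facet normal 0.868 -0.087 0.488
outer loop
vertex -0.7 0.723 1.459
vertex -0.22 1.154 0.682
vertex -0.773 2.92 1.978
endloop
endfacet
facet normal 0.545 0.501 -0.672
outer loop
vertex -2.104 -1.265 2.611
vertex -2.54 -1.684 1.945
vertex -2.749 -0.909 2.353
endloop
endfacet
facet normal -0.076 0.491 0.868
outer loop
vertex -2.104 -1.265 2.611
vertex -2.749 -0.909 2.353
vertex -3.62 -2.676 3.275
endloop
endfacet
facet normal 0.545 0.501 -0.672
outer loop
vertex -2.749 -0.909 2.353
vertex -2.54 -1.684 1.945
vertex -3.237 -1.137 1.787
endloop
endfacet
facet normal -0.724 0.564 0.397
outer loop
vertex -2.749 -0.909 2.353
vertex -3.237 -1.137 1.787
vertex -3.62 -2.676 3.275
endloop
endfacet
facet normal 0.546 0.501 -0.672
outer loop
vertex -3.237 -1.137 1.787
vertex -2.54 -1.684 1.945
vertex -3.2 -1.776 1.34
endloop
endfacet
facet normal -0.981 0.070 -0.181
outer loop
vertex -3.237 -1.137 1.787
vertex -3.2 -1.776 1.34
vertex -3.62 -2.676 3.275
endloop
endfacet
facet normal 0.546 0.501 -0.672
outer loop
vertex -3.2 -1.776 1.34
vertex -2.54 -1.684 1.945
vertex -2.666 -2.346 1.349
endloop
endfacet
facet normal -0.655 -0.621 -0.431
outer loop
vertex -3.2 -1.776 1.34
vertex -2.666 -2.346 1.349
vertex -3.62 -2.676 3.275
endloop
endfacet
facet normal 0.545 0.501 -0.672
outer loop
vertex -2.666 -2.346 1.349
vertex -2.54 -1.684 1.945
vertex -2.037 -2.417 1.806
endloop
endfacet
facet normal 0.008 -0.986 -0.165
outer loop
vertex -2.666 -2.346 1.349
vertex -2.037 -2.417 1.806
vertex -3.62 -2.676 3.275
endloop
endfacet
facet normal 0.545 0.502 -0.672
outer loop
vertex -2.037 -2.417 1.806
vertex -2.54 -1.684 1.945
vertex -1.787 -1.936 2.368
endloop
endfacet
facet normal 0.510 -0.752 0.417
outer loop
vertex -2.037 -2.417 1.806
vertex -1.787 -1.936 2.368
vertex -3.62 -2.676 3.275
endloop
endfacet
facet normal 0.545 0.501 -0.672
outer loop
vertex -1.787 -1.936 2.368
vertex -2.54 -1.684 1.945
vertex -2.104 -1.265 2.611
endloop
endfacet
facet normal 0.472 -0.095 0.877
outer loop
vertex -1.787 -1.936 2.368
vertex -2.104 -1.265 2.611
vertex -3.62 -2.676 3.275
endloop
endfacet

endsolid


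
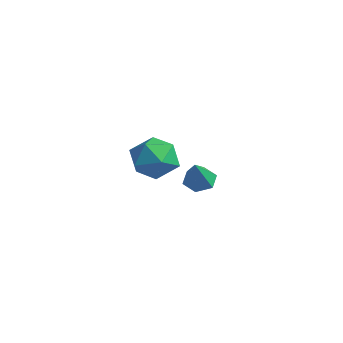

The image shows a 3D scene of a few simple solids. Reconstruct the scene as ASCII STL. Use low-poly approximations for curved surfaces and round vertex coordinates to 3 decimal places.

solid 
facet normal -0.455 0.752 -0.476
outer loop
vertex 3.912 -0.037 0.448
vertex 3.194 -0.141 0.97
vertex 3.85 0.413 1.218
endloop
endfacet
facet normal 0.253 0.844 -0.473
outer loop
vertex 3.912 -0.037 0.448
vertex 3.85 0.413 1.218
vertex 4.628 0.045 0.977
endloop
endfacet
facet normal 0.550 0.278 -0.788
outer loop
vertex 3.912 -0.037 0.448
vertex 4.628 0.045 0.977
vertex 4.453 -0.736 0.579
endloop
endfacet
facet normal 0.026 -0.165 -0.986
outer loop
vertex 3.912 -0.037 0.448
vertex 4.453 -0.736 0.579
vertex 3.567 -0.851 0.575
endloop
endfacet
facet normal -0.595 0.129 -0.793
outer loop
vertex 3.912 -0.037 0.448
vertex 3.567 -0.851 0.575
vertex 3.194 -0.141 0.97
endloop
endfacet
facet normal 0.470 0.858 0.207
outer loop
vertex 4.628 0.045 0.977
vertex 3.85 0.413 1.218
vertex 4.353 -0.009 1.825
endloop
endfacet
facet normal -0.675 0.709 0.203
outer loop
vertex 3.85 0.413 1.218
vertex 3.194 -0.141 0.97
vertex 3.467 -0.124 1.821
endloop
endfacet
facet normal -0.902 -0.300 -0.311
outer loop
vertex 3.194 -0.141 0.97
vertex 3.567 -0.851 0.575
vertex 3.292 -0.905 1.423
endloop
endfacet
facet normal 0.103 -0.774 -0.624
outer loop
vertex 3.567 -0.851 0.575
vertex 4.453 -0.736 0.579
vertex 4.07 -1.273 1.182
endloop
endfacet
facet normal 0.951 -0.058 -0.304
outer loop
vertex 4.453 -0.736 0.579
vertex 4.628 0.045 0.977
vertex 4.726 -0.719 1.43
endloop
endfacet
facet normal -0.026 0.165 0.986
outer loop
vertex 4.008 -0.823 1.952
vertex 4.353 -0.009 1.825
vertex 3.467 -0.124 1.821
endloop
endfacet
facet normal -0.550 -0.278 0.788
outer loop
vertex 4.008 -0.823 1.952
vertex 3.467 -0.124 1.821
vertex 3.292 -0.905 1.423
endloop
endfacet
facet normal -0.253 -0.844 0.473
outer loop
vertex 4.008 -0.823 1.952
vertex 3.292 -0.905 1.423
vertex 4.07 -1.273 1.182
endloop
endfacet
facet normal 0.455 -0.752 0.476
outer loop
vertex 4.008 -0.823 1.952
vertex 4.07 -1.273 1.182
vertex 4.726 -0.719 1.43
endloop
endfacet
facet normal 0.595 -0.129 0.793
outer loop
vertex 4.008 -0.823 1.952
vertex 4.726 -0.719 1.43
vertex 4.353 -0.009 1.825
endloop
endfacet
facet normal -0.103 0.774 0.624
outer loop
vertex 3.467 -0.124 1.821
vertex 4.353 -0.009 1.825
vertex 3.85 0.413 1.218
endloop
endfacet
facet normal -0.951 0.058 0.304
outer loop
vertex 3.292 -0.905 1.423
vertex 3.467 -0.124 1.821
vertex 3.194 -0.141 0.97
endloop
endfacet
facet normal -0.470 -0.858 -0.207
outer loop
vertex 4.07 -1.273 1.182
vertex 3.292 -0.905 1.423
vertex 3.567 -0.851 0.575
endloop
endfacet
facet normal 0.675 -0.709 -0.203
outer loop
vertex 4.726 -0.719 1.43
vertex 4.07 -1.273 1.182
vertex 4.453 -0.736 0.579
endloop
endfacet
facet normal 0.902 0.300 0.311
outer loop
vertex 4.353 -0.009 1.825
vertex 4.726 -0.719 1.43
vertex 4.628 0.045 0.977
endloop
endfacet
facet normal -0.352 0.429 -0.832
outer loop
vertex 1.312 3.214 -2.731
vertex 1.016 3.626 -2.393
vertex 1.587 3.736 -2.578
endloop
endfacet
facet normal 0.892 -0.425 -0.153
outer loop
vertex 1.312 3.214 -2.731
vertex 1.587 3.736 -2.578
vertex 1.484 3.054 -1.287
endloop
endfacet
facet normal -0.352 0.431 -0.831
outer loop
vertex 1.587 3.736 -2.578
vertex 1.016 3.626 -2.393
vertex 1.291 4.148 -2.239
endloop
endfacet
facet normal 0.874 0.398 0.280
outer loop
vertex 1.587 3.736 -2.578
vertex 1.291 4.148 -2.239
vertex 1.484 3.054 -1.287
endloop
endfacet
facet normal -0.351 0.430 -0.832
outer loop
vertex 1.291 4.148 -2.239
vertex 1.016 3.626 -2.393
vertex 0.72 4.038 -2.055
endloop
endfacet
facet normal 0.111 0.663 0.740
outer loop
vertex 1.291 4.148 -2.239
vertex 0.72 4.038 -2.055
vertex 1.484 3.054 -1.287
endloop
endfacet
facet normal -0.352 0.429 -0.832
outer loop
vertex 0.72 4.038 -2.055
vertex 1.016 3.626 -2.393
vertex 0.445 3.516 -2.208
endloop
endfacet
facet normal -0.632 0.108 0.767
outer loop
vertex 0.72 4.038 -2.055
vertex 0.445 3.516 -2.208
vertex 1.484 3.054 -1.287
endloop
endfacet
facet normal -0.352 0.430 -0.831
outer loop
vertex 0.445 3.516 -2.208
vertex 1.016 3.626 -2.393
vertex 0.741 3.103 -2.547
endloop
endfacet
facet normal -0.614 -0.715 0.334
outer loop
vertex 0.445 3.516 -2.208
vertex 0.741 3.103 -2.547
vertex 1.484 3.054 -1.287
endloop
endfacet
facet normal -0.352 0.430 -0.832
outer loop
vertex 0.741 3.103 -2.547
vertex 1.016 3.626 -2.393
vertex 1.312 3.214 -2.731
endloop
endfacet
facet normal 0.150 -0.981 -0.127
outer loop
vertex 0.741 3.103 -2.547
vertex 1.312 3.214 -2.731
vertex 1.484 3.054 -1.287
endloop
endfacet

endsolid


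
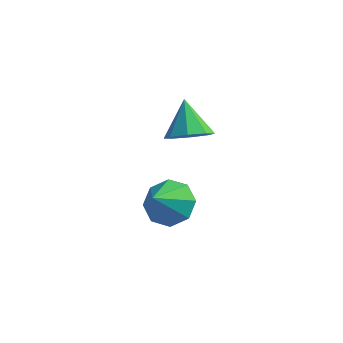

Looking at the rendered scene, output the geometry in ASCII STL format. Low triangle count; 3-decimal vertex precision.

solid 
facet normal 0.104 0.693 -0.714
outer loop
vertex 2.851 2.431 -3.228
vertex 2.447 1.853 -3.848
vertex 2.137 2.511 -3.254
endloop
endfacet
facet normal -0.006 0.264 0.964
outer loop
vertex 2.851 2.431 -3.228
vertex 2.137 2.511 -3.254
vertex 2.293 0.827 -2.792
endloop
endfacet
facet normal 0.104 0.693 -0.713
outer loop
vertex 2.137 2.511 -3.254
vertex 2.447 1.853 -3.848
vertex 1.604 2.206 -3.628
endloop
endfacet
facet normal -0.625 0.152 0.766
outer loop
vertex 2.137 2.511 -3.254
vertex 1.604 2.206 -3.628
vertex 2.293 0.827 -2.792
endloop
endfacet
facet normal 0.104 0.692 -0.714
outer loop
vertex 1.604 2.206 -3.628
vertex 2.447 1.853 -3.848
vertex 1.565 1.693 -4.131
endloop
endfacet
facet normal -0.909 -0.254 0.330
outer loop
vertex 1.604 2.206 -3.628
vertex 1.565 1.693 -4.131
vertex 2.293 0.827 -2.792
endloop
endfacet
facet normal 0.103 0.693 -0.713
outer loop
vertex 1.565 1.693 -4.131
vertex 2.447 1.853 -3.848
vertex 2.042 1.274 -4.469
endloop
endfacet
facet normal -0.692 -0.717 -0.088
outer loop
vertex 1.565 1.693 -4.131
vertex 2.042 1.274 -4.469
vertex 2.293 0.827 -2.792
endloop
endfacet
facet normal 0.103 0.693 -0.714
outer loop
vertex 2.042 1.274 -4.469
vertex 2.447 1.853 -3.848
vertex 2.757 1.194 -4.443
endloop
endfacet
facet normal -0.099 -0.965 -0.242
outer loop
vertex 2.042 1.274 -4.469
vertex 2.757 1.194 -4.443
vertex 2.293 0.827 -2.792
endloop
endfacet
facet normal 0.104 0.693 -0.713
outer loop
vertex 2.757 1.194 -4.443
vertex 2.447 1.853 -3.848
vertex 3.29 1.5 -4.068
endloop
endfacet
facet normal 0.520 -0.853 -0.043
outer loop
vertex 2.757 1.194 -4.443
vertex 3.29 1.5 -4.068
vertex 2.293 0.827 -2.792
endloop
endfacet
facet normal 0.104 0.693 -0.713
outer loop
vertex 3.29 1.5 -4.068
vertex 2.447 1.853 -3.848
vertex 3.329 2.012 -3.565
endloop
endfacet
facet normal 0.804 -0.447 0.392
outer loop
vertex 3.29 1.5 -4.068
vertex 3.329 2.012 -3.565
vertex 2.293 0.827 -2.792
endloop
endfacet
facet normal 0.104 0.693 -0.714
outer loop
vertex 3.329 2.012 -3.565
vertex 2.447 1.853 -3.848
vertex 2.851 2.431 -3.228
endloop
endfacet
facet normal 0.586 0.016 0.810
outer loop
vertex 3.329 2.012 -3.565
vertex 2.851 2.431 -3.228
vertex 2.293 0.827 -2.792
endloop
endfacet
facet normal 0.370 -0.583 -0.723
outer loop
vertex 3.573 2.424 -0.417
vertex 3.176 1.78 -0.101
vertex 2.997 2.356 -0.657
endloop
endfacet
facet normal -0.044 0.984 -0.172
outer loop
vertex 3.573 2.424 -0.417
vertex 2.997 2.356 -0.657
vertex 2.644 2.62 0.941
endloop
endfacet
facet normal 0.369 -0.583 -0.723
outer loop
vertex 2.997 2.356 -0.657
vertex 3.176 1.78 -0.101
vertex 2.526 1.95 -0.57
endloop
endfacet
facet normal -0.657 0.707 -0.262
outer loop
vertex 2.997 2.356 -0.657
vertex 2.526 1.95 -0.57
vertex 2.644 2.62 0.941
endloop
endfacet
facet normal 0.370 -0.583 -0.724
outer loop
vertex 2.526 1.95 -0.57
vertex 3.176 1.78 -0.101
vertex 2.436 1.445 -0.209
endloop
endfacet
facet normal -0.985 0.175 -0.001
outer loop
vertex 2.526 1.95 -0.57
vertex 2.436 1.445 -0.209
vertex 2.644 2.62 0.941
endloop
endfacet
facet normal 0.370 -0.584 -0.723
outer loop
vertex 2.436 1.445 -0.209
vertex 3.176 1.78 -0.101
vertex 2.779 1.136 0.216
endloop
endfacet
facet normal -0.837 -0.300 0.458
outer loop
vertex 2.436 1.445 -0.209
vertex 2.779 1.136 0.216
vertex 2.644 2.62 0.941
endloop
endfacet
facet normal 0.369 -0.584 -0.723
outer loop
vertex 2.779 1.136 0.216
vertex 3.176 1.78 -0.101
vertex 3.355 1.204 0.455
endloop
endfacet
facet normal -0.299 -0.441 0.846
outer loop
vertex 2.779 1.136 0.216
vertex 3.355 1.204 0.455
vertex 2.644 2.62 0.941
endloop
endfacet
facet normal 0.370 -0.583 -0.723
outer loop
vertex 3.355 1.204 0.455
vertex 3.176 1.78 -0.101
vertex 3.826 1.61 0.369
endloop
endfacet
facet normal 0.312 -0.164 0.936
outer loop
vertex 3.355 1.204 0.455
vertex 3.826 1.61 0.369
vertex 2.644 2.62 0.941
endloop
endfacet
facet normal 0.370 -0.583 -0.723
outer loop
vertex 3.826 1.61 0.369
vertex 3.176 1.78 -0.101
vertex 3.917 2.115 0.008
endloop
endfacet
facet normal 0.640 0.367 0.675
outer loop
vertex 3.826 1.61 0.369
vertex 3.917 2.115 0.008
vertex 2.644 2.62 0.941
endloop
endfacet
facet normal 0.370 -0.583 -0.723
outer loop
vertex 3.917 2.115 0.008
vertex 3.176 1.78 -0.101
vertex 3.573 2.424 -0.417
endloop
endfacet
facet normal 0.492 0.844 0.215
outer loop
vertex 3.917 2.115 0.008
vertex 3.573 2.424 -0.417
vertex 2.644 2.62 0.941
endloop
endfacet

endsolid


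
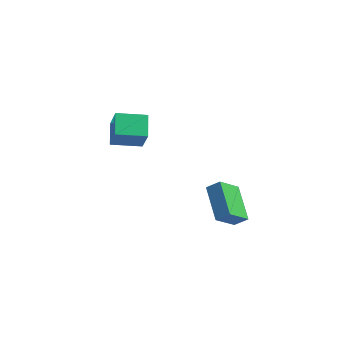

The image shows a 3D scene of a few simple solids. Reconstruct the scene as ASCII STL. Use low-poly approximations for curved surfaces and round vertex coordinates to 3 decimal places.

solid 
facet normal -0.781 -0.131 -0.611
outer loop
vertex 3.118 -3.08 -1.892
vertex 2.233 -1.306 -1.141
vertex 3.912 -2.171 -3.103
endloop
endfacet
facet normal 0.418 -0.837 -0.354
outer loop
vertex 4.607 -2.054 -2.559
vertex 3.118 -3.08 -1.892
vertex 3.912 -2.171 -3.103
endloop
endfacet
facet normal -0.781 -0.131 -0.611
outer loop
vertex 3.912 -2.171 -3.103
vertex 2.233 -1.306 -1.141
vertex 3.027 -0.397 -2.352
endloop
endfacet
facet normal 0.465 0.532 -0.708
outer loop
vertex 3.027 -0.397 -2.352
vertex 4.607 -2.054 -2.559
vertex 3.912 -2.171 -3.103
endloop
endfacet
facet normal -0.465 -0.532 0.708
outer loop
vertex 3.118 -3.08 -1.892
vertex 2.928 -1.189 -0.597
vertex 2.233 -1.306 -1.141
endloop
endfacet
facet normal 0.418 -0.837 -0.354
outer loop
vertex 3.813 -2.963 -1.348
vertex 3.118 -3.08 -1.892
vertex 4.607 -2.054 -2.559
endloop
endfacet
facet normal -0.465 -0.532 0.708
outer loop
vertex 3.813 -2.963 -1.348
vertex 2.928 -1.189 -0.597
vertex 3.118 -3.08 -1.892
endloop
endfacet
facet normal -0.418 0.837 0.354
outer loop
vertex 2.233 -1.306 -1.141
vertex 2.928 -1.189 -0.597
vertex 3.027 -0.397 -2.352
endloop
endfacet
facet normal 0.465 0.532 -0.708
outer loop
vertex 3.722 -0.28 -1.808
vertex 4.607 -2.054 -2.559
vertex 3.027 -0.397 -2.352
endloop
endfacet
facet normal -0.418 0.837 0.354
outer loop
vertex 3.027 -0.397 -2.352
vertex 2.928 -1.189 -0.597
vertex 3.722 -0.28 -1.808
endloop
endfacet
facet normal 0.781 0.131 0.611
outer loop
vertex 3.722 -0.28 -1.808
vertex 3.813 -2.963 -1.348
vertex 4.607 -2.054 -2.559
endloop
endfacet
facet normal 0.781 0.131 0.611
outer loop
vertex 2.928 -1.189 -0.597
vertex 3.813 -2.963 -1.348
vertex 3.722 -0.28 -1.808
endloop
endfacet
facet normal -0.940 -0.295 0.170
outer loop
vertex -3.413 1.913 -1.036
vertex -3.719 3.214 -0.474
vertex -3.874 2.481 -2.603
endloop
endfacet
facet normal 0.211 -0.897 -0.387
outer loop
vertex -2.201 3.006 -2.906
vertex -3.413 1.913 -1.036
vertex -3.874 2.481 -2.603
endloop
endfacet
facet normal -0.940 -0.295 0.170
outer loop
vertex -3.874 2.481 -2.603
vertex -3.719 3.214 -0.474
vertex -4.181 3.782 -2.041
endloop
endfacet
facet normal -0.267 0.328 -0.906
outer loop
vertex -4.181 3.782 -2.041
vertex -2.201 3.006 -2.906
vertex -3.874 2.481 -2.603
endloop
endfacet
facet normal 0.267 -0.329 0.906
outer loop
vertex -3.413 1.913 -1.036
vertex -2.046 3.739 -0.777
vertex -3.719 3.214 -0.474
endloop
endfacet
facet normal 0.211 -0.897 -0.388
outer loop
vertex -1.739 2.438 -1.339
vertex -3.413 1.913 -1.036
vertex -2.201 3.006 -2.906
endloop
endfacet
facet normal 0.267 -0.328 0.906
outer loop
vertex -1.739 2.438 -1.339
vertex -2.046 3.739 -0.777
vertex -3.413 1.913 -1.036
endloop
endfacet
facet normal -0.211 0.897 0.388
outer loop
vertex -3.719 3.214 -0.474
vertex -2.046 3.739 -0.777
vertex -4.181 3.782 -2.041
endloop
endfacet
facet normal -0.267 0.329 -0.906
outer loop
vertex -2.507 4.307 -2.344
vertex -2.201 3.006 -2.906
vertex -4.181 3.782 -2.041
endloop
endfacet
facet normal -0.211 0.897 0.387
outer loop
vertex -4.181 3.782 -2.041
vertex -2.046 3.739 -0.777
vertex -2.507 4.307 -2.344
endloop
endfacet
facet normal 0.940 0.295 -0.170
outer loop
vertex -2.507 4.307 -2.344
vertex -1.739 2.438 -1.339
vertex -2.201 3.006 -2.906
endloop
endfacet
facet normal 0.940 0.295 -0.170
outer loop
vertex -2.046 3.739 -0.777
vertex -1.739 2.438 -1.339
vertex -2.507 4.307 -2.344
endloop
endfacet

endsolid


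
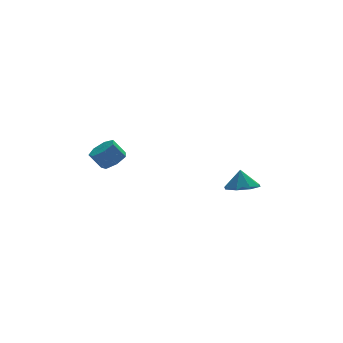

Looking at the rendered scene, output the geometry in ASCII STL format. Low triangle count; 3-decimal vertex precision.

solid 
facet normal 0.541 -0.210 -0.815
outer loop
vertex -2.323 -1.398 1.267
vertex -3.058 -1.615 0.835
vertex -2.667 -0.829 0.892
endloop
endfacet
facet normal 0.711 0.633 0.308
outer loop
vertex -2.323 -1.398 1.267
vertex -2.667 -0.829 0.892
vertex -2.966 -1.148 2.237
endloop
endfacet
facet normal 0.710 0.633 0.308
outer loop
vertex -2.966 -1.148 2.237
vertex -2.667 -0.829 0.892
vertex -3.311 -0.579 1.862
endloop
endfacet
facet normal -0.540 0.210 0.815
outer loop
vertex -2.966 -1.148 2.237
vertex -3.311 -0.579 1.862
vertex -3.702 -1.365 1.805
endloop
endfacet
facet normal 0.540 -0.210 -0.815
outer loop
vertex -2.667 -0.829 0.892
vertex -3.058 -1.615 0.835
vertex -3.306 -0.851 0.474
endloop
endfacet
facet normal 0.091 0.977 -0.191
outer loop
vertex -2.667 -0.829 0.892
vertex -3.306 -0.851 0.474
vertex -3.311 -0.579 1.862
endloop
endfacet
facet normal 0.090 0.977 -0.191
outer loop
vertex -3.311 -0.579 1.862
vertex -3.306 -0.851 0.474
vertex -3.949 -0.602 1.444
endloop
endfacet
facet normal -0.541 0.210 0.814
outer loop
vertex -3.311 -0.579 1.862
vertex -3.949 -0.602 1.444
vertex -3.702 -1.365 1.805
endloop
endfacet
facet normal 0.540 -0.210 -0.815
outer loop
vertex -3.306 -0.851 0.474
vertex -3.058 -1.615 0.835
vertex -3.758 -1.449 0.328
endloop
endfacet
facet normal -0.598 0.586 -0.547
outer loop
vertex -3.306 -0.851 0.474
vertex -3.758 -1.449 0.328
vertex -3.949 -0.602 1.444
endloop
endfacet
facet normal -0.597 0.586 -0.547
outer loop
vertex -3.949 -0.602 1.444
vertex -3.758 -1.449 0.328
vertex -4.402 -1.2 1.298
endloop
endfacet
facet normal -0.540 0.210 0.815
outer loop
vertex -3.949 -0.602 1.444
vertex -4.402 -1.2 1.298
vertex -3.702 -1.365 1.805
endloop
endfacet
facet normal 0.540 -0.211 -0.815
outer loop
vertex -3.758 -1.449 0.328
vertex -3.058 -1.615 0.835
vertex -3.684 -2.172 0.564
endloop
endfacet
facet normal -0.835 -0.246 -0.492
outer loop
vertex -3.758 -1.449 0.328
vertex -3.684 -2.172 0.564
vertex -4.402 -1.2 1.298
endloop
endfacet
facet normal -0.836 -0.247 -0.491
outer loop
vertex -4.402 -1.2 1.298
vertex -3.684 -2.172 0.564
vertex -4.327 -1.922 1.533
endloop
endfacet
facet normal -0.541 0.209 0.815
outer loop
vertex -4.402 -1.2 1.298
vertex -4.327 -1.922 1.533
vertex -3.702 -1.365 1.805
endloop
endfacet
facet normal 0.540 -0.210 -0.815
outer loop
vertex -3.684 -2.172 0.564
vertex -3.058 -1.615 0.835
vertex -3.138 -2.475 1.004
endloop
endfacet
facet normal -0.444 -0.894 -0.064
outer loop
vertex -3.684 -2.172 0.564
vertex -3.138 -2.475 1.004
vertex -4.327 -1.922 1.533
endloop
endfacet
facet normal -0.444 -0.894 -0.064
outer loop
vertex -4.327 -1.922 1.533
vertex -3.138 -2.475 1.004
vertex -3.781 -2.225 1.973
endloop
endfacet
facet normal -0.541 0.209 0.815
outer loop
vertex -4.327 -1.922 1.533
vertex -3.781 -2.225 1.973
vertex -3.702 -1.365 1.805
endloop
endfacet
facet normal 0.541 -0.210 -0.815
outer loop
vertex -3.138 -2.475 1.004
vertex -3.058 -1.615 0.835
vertex -2.532 -2.13 1.317
endloop
endfacet
facet normal 0.282 -0.867 0.411
outer loop
vertex -3.138 -2.475 1.004
vertex -2.532 -2.13 1.317
vertex -3.781 -2.225 1.973
endloop
endfacet
facet normal 0.281 -0.868 0.410
outer loop
vertex -3.781 -2.225 1.973
vertex -2.532 -2.13 1.317
vertex -3.176 -1.881 2.286
endloop
endfacet
facet normal -0.540 0.209 0.815
outer loop
vertex -3.781 -2.225 1.973
vertex -3.176 -1.881 2.286
vertex -3.702 -1.365 1.805
endloop
endfacet
facet normal 0.541 -0.210 -0.815
outer loop
vertex -2.532 -2.13 1.317
vertex -3.058 -1.615 0.835
vertex -2.323 -1.398 1.267
endloop
endfacet
facet normal 0.795 -0.188 0.577
outer loop
vertex -2.532 -2.13 1.317
vertex -2.323 -1.398 1.267
vertex -3.176 -1.881 2.286
endloop
endfacet
facet normal 0.795 -0.189 0.576
outer loop
vertex -3.176 -1.881 2.286
vertex -2.323 -1.398 1.267
vertex -2.966 -1.148 2.237
endloop
endfacet
facet normal -0.540 0.209 0.815
outer loop
vertex -3.176 -1.881 2.286
vertex -2.966 -1.148 2.237
vertex -3.702 -1.365 1.805
endloop
endfacet
facet normal 0.004 -0.293 -0.956
outer loop
vertex 4.718 -4.058 -1.267
vertex 3.872 -3.432 -1.463
vertex 4.934 -3.302 -1.498
endloop
endfacet
facet normal 0.752 -0.013 0.659
outer loop
vertex 4.718 -4.058 -1.267
vertex 4.934 -3.302 -1.498
vertex 3.868 -3.068 -0.277
endloop
endfacet
facet normal 0.005 -0.294 -0.956
outer loop
vertex 4.934 -3.302 -1.498
vertex 3.872 -3.432 -1.463
vertex 4.528 -2.623 -1.709
endloop
endfacet
facet normal 0.676 0.555 0.484
outer loop
vertex 4.934 -3.302 -1.498
vertex 4.528 -2.623 -1.709
vertex 3.868 -3.068 -0.277
endloop
endfacet
facet normal 0.004 -0.294 -0.956
outer loop
vertex 4.528 -2.623 -1.709
vertex 3.872 -3.432 -1.463
vertex 3.738 -2.418 -1.775
endloop
endfacet
facet normal 0.203 0.905 0.375
outer loop
vertex 4.528 -2.623 -1.709
vertex 3.738 -2.418 -1.775
vertex 3.868 -3.068 -0.277
endloop
endfacet
facet normal 0.003 -0.294 -0.956
outer loop
vertex 3.738 -2.418 -1.775
vertex 3.872 -3.432 -1.463
vertex 3.027 -2.806 -1.658
endloop
endfacet
facet normal -0.389 0.832 0.395
outer loop
vertex 3.738 -2.418 -1.775
vertex 3.027 -2.806 -1.658
vertex 3.868 -3.068 -0.277
endloop
endfacet
facet normal 0.003 -0.293 -0.956
outer loop
vertex 3.027 -2.806 -1.658
vertex 3.872 -3.432 -1.463
vertex 2.811 -3.562 -1.427
endloop
endfacet
facet normal -0.757 0.379 0.533
outer loop
vertex 3.027 -2.806 -1.658
vertex 2.811 -3.562 -1.427
vertex 3.868 -3.068 -0.277
endloop
endfacet
facet normal 0.004 -0.294 -0.956
outer loop
vertex 2.811 -3.562 -1.427
vertex 3.872 -3.432 -1.463
vertex 3.217 -4.241 -1.217
endloop
endfacet
facet normal -0.681 -0.189 0.707
outer loop
vertex 2.811 -3.562 -1.427
vertex 3.217 -4.241 -1.217
vertex 3.868 -3.068 -0.277
endloop
endfacet
facet normal 0.004 -0.294 -0.956
outer loop
vertex 3.217 -4.241 -1.217
vertex 3.872 -3.432 -1.463
vertex 4.007 -4.447 -1.15
endloop
endfacet
facet normal -0.210 -0.538 0.816
outer loop
vertex 3.217 -4.241 -1.217
vertex 4.007 -4.447 -1.15
vertex 3.868 -3.068 -0.277
endloop
endfacet
facet normal 0.004 -0.294 -0.956
outer loop
vertex 4.007 -4.447 -1.15
vertex 3.872 -3.432 -1.463
vertex 4.718 -4.058 -1.267
endloop
endfacet
facet normal 0.386 -0.465 0.797
outer loop
vertex 4.007 -4.447 -1.15
vertex 4.718 -4.058 -1.267
vertex 3.868 -3.068 -0.277
endloop
endfacet

endsolid


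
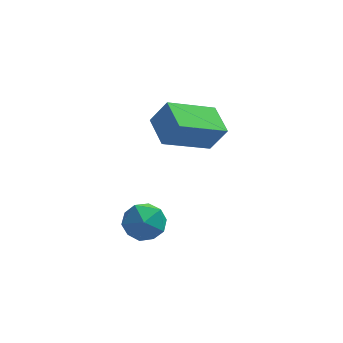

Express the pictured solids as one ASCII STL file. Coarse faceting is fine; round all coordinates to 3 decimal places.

solid 
facet normal -0.426 0.703 0.570
outer loop
vertex -1.924 -2.411 1.17
vertex -1.626 -2.724 1.778
vertex -1.25 -2.196 1.408
endloop
endfacet
facet normal -0.277 0.957 -0.080
outer loop
vertex -1.924 -2.411 1.17
vertex -1.25 -2.196 1.408
vertex -1.375 -2.293 0.678
endloop
endfacet
facet normal -0.619 0.553 -0.558
outer loop
vertex -1.924 -2.411 1.17
vertex -1.375 -2.293 0.678
vertex -1.828 -2.881 0.598
endloop
endfacet
facet normal -0.978 0.049 -0.204
outer loop
vertex -1.924 -2.411 1.17
vertex -1.828 -2.881 0.598
vertex -1.983 -3.147 1.277
endloop
endfacet
facet normal -0.859 0.141 0.493
outer loop
vertex -1.924 -2.411 1.17
vertex -1.983 -3.147 1.277
vertex -1.626 -2.724 1.778
endloop
endfacet
facet normal 0.424 0.885 -0.190
outer loop
vertex -1.375 -2.293 0.678
vertex -1.25 -2.196 1.408
vertex -0.737 -2.533 0.983
endloop
endfacet
facet normal 0.184 0.473 0.862
outer loop
vertex -1.25 -2.196 1.408
vertex -1.626 -2.724 1.778
vertex -0.892 -2.799 1.662
endloop
endfacet
facet normal -0.516 -0.437 0.737
outer loop
vertex -1.626 -2.724 1.778
vertex -1.983 -3.147 1.277
vertex -1.345 -3.387 1.582
endloop
endfacet
facet normal -0.709 -0.586 -0.392
outer loop
vertex -1.983 -3.147 1.277
vertex -1.828 -2.881 0.598
vertex -1.47 -3.484 0.852
endloop
endfacet
facet normal -0.129 0.231 -0.964
outer loop
vertex -1.828 -2.881 0.598
vertex -1.375 -2.293 0.678
vertex -1.094 -2.956 0.482
endloop
endfacet
facet normal 0.978 -0.049 0.204
outer loop
vertex -0.796 -3.269 1.09
vertex -0.737 -2.533 0.983
vertex -0.892 -2.799 1.662
endloop
endfacet
facet normal 0.619 -0.553 0.558
outer loop
vertex -0.796 -3.269 1.09
vertex -0.892 -2.799 1.662
vertex -1.345 -3.387 1.582
endloop
endfacet
facet normal 0.277 -0.957 0.080
outer loop
vertex -0.796 -3.269 1.09
vertex -1.345 -3.387 1.582
vertex -1.47 -3.484 0.852
endloop
endfacet
facet normal 0.426 -0.703 -0.570
outer loop
vertex -0.796 -3.269 1.09
vertex -1.47 -3.484 0.852
vertex -1.094 -2.956 0.482
endloop
endfacet
facet normal 0.859 -0.141 -0.493
outer loop
vertex -0.796 -3.269 1.09
vertex -1.094 -2.956 0.482
vertex -0.737 -2.533 0.983
endloop
endfacet
facet normal 0.709 0.586 0.392
outer loop
vertex -0.892 -2.799 1.662
vertex -0.737 -2.533 0.983
vertex -1.25 -2.196 1.408
endloop
endfacet
facet normal 0.129 -0.231 0.964
outer loop
vertex -1.345 -3.387 1.582
vertex -0.892 -2.799 1.662
vertex -1.626 -2.724 1.778
endloop
endfacet
facet normal -0.424 -0.885 0.190
outer loop
vertex -1.47 -3.484 0.852
vertex -1.345 -3.387 1.582
vertex -1.983 -3.147 1.277
endloop
endfacet
facet normal -0.184 -0.473 -0.862
outer loop
vertex -1.094 -2.956 0.482
vertex -1.47 -3.484 0.852
vertex -1.828 -2.881 0.598
endloop
endfacet
facet normal 0.516 0.437 -0.737
outer loop
vertex -0.737 -2.533 0.983
vertex -1.094 -2.956 0.482
vertex -1.375 -2.293 0.678
endloop
endfacet
facet normal -0.516 0.064 -0.854
outer loop
vertex -1.292 0.564 2.941
vertex 0.108 1.33 2.153
vertex -0.919 -0.427 2.642
endloop
endfacet
facet normal -0.786 -0.430 0.444
outer loop
vertex -0.408 -0.49 3.487
vertex -1.292 0.564 2.941
vertex -0.919 -0.427 2.642
endloop
endfacet
facet normal -0.516 0.064 -0.854
outer loop
vertex -0.919 -0.427 2.642
vertex 0.108 1.33 2.153
vertex 0.481 0.339 1.853
endloop
endfacet
facet normal 0.339 -0.900 -0.272
outer loop
vertex 0.481 0.339 1.853
vertex -0.408 -0.49 3.487
vertex -0.919 -0.427 2.642
endloop
endfacet
facet normal -0.339 0.900 0.272
outer loop
vertex -1.292 0.564 2.941
vertex 0.619 1.267 2.998
vertex 0.108 1.33 2.153
endloop
endfacet
facet normal -0.787 -0.430 0.443
outer loop
vertex -0.781 0.501 3.787
vertex -1.292 0.564 2.941
vertex -0.408 -0.49 3.487
endloop
endfacet
facet normal -0.339 0.900 0.272
outer loop
vertex -0.781 0.501 3.787
vertex 0.619 1.267 2.998
vertex -1.292 0.564 2.941
endloop
endfacet
facet normal 0.786 0.430 -0.443
outer loop
vertex 0.108 1.33 2.153
vertex 0.619 1.267 2.998
vertex 0.481 0.339 1.853
endloop
endfacet
facet normal 0.339 -0.900 -0.272
outer loop
vertex 0.992 0.276 2.699
vertex -0.408 -0.49 3.487
vertex 0.481 0.339 1.853
endloop
endfacet
facet normal 0.787 0.430 -0.443
outer loop
vertex 0.481 0.339 1.853
vertex 0.619 1.267 2.998
vertex 0.992 0.276 2.699
endloop
endfacet
facet normal 0.516 -0.064 0.854
outer loop
vertex 0.992 0.276 2.699
vertex -0.781 0.501 3.787
vertex -0.408 -0.49 3.487
endloop
endfacet
facet normal 0.516 -0.063 0.854
outer loop
vertex 0.619 1.267 2.998
vertex -0.781 0.501 3.787
vertex 0.992 0.276 2.699
endloop
endfacet

endsolid


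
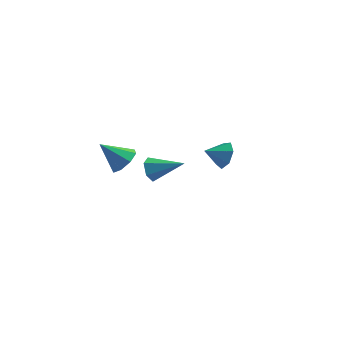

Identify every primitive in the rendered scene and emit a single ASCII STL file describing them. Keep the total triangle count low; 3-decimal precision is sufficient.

solid 
facet normal -0.920 0.005 -0.392
outer loop
vertex -1.833 4.07 -4.569
vertex -2.129 3.766 -3.879
vertex -2.081 4.568 -3.981
endloop
endfacet
facet normal 0.531 0.744 -0.406
outer loop
vertex -1.833 4.07 -4.569
vertex -2.081 4.568 -3.981
vertex -0.251 3.754 -3.081
endloop
endfacet
facet normal -0.921 0.005 -0.391
outer loop
vertex -2.081 4.568 -3.981
vertex -2.129 3.766 -3.879
vertex -2.376 4.264 -3.29
endloop
endfacet
facet normal 0.165 0.875 0.455
outer loop
vertex -2.081 4.568 -3.981
vertex -2.376 4.264 -3.29
vertex -0.251 3.754 -3.081
endloop
endfacet
facet normal -0.920 0.006 -0.391
outer loop
vertex -2.376 4.264 -3.29
vertex -2.129 3.766 -3.879
vertex -2.424 3.461 -3.189
endloop
endfacet
facet normal -0.066 0.128 0.989
outer loop
vertex -2.376 4.264 -3.29
vertex -2.424 3.461 -3.189
vertex -0.251 3.754 -3.081
endloop
endfacet
facet normal -0.920 0.005 -0.391
outer loop
vertex -2.424 3.461 -3.189
vertex -2.129 3.766 -3.879
vertex -2.176 2.963 -3.778
endloop
endfacet
facet normal 0.068 -0.748 0.661
outer loop
vertex -2.424 3.461 -3.189
vertex -2.176 2.963 -3.778
vertex -0.251 3.754 -3.081
endloop
endfacet
facet normal -0.920 0.005 -0.391
outer loop
vertex -2.176 2.963 -3.778
vertex -2.129 3.766 -3.879
vertex -1.881 3.267 -4.468
endloop
endfacet
facet normal 0.434 -0.878 -0.201
outer loop
vertex -2.176 2.963 -3.778
vertex -1.881 3.267 -4.468
vertex -0.251 3.754 -3.081
endloop
endfacet
facet normal -0.920 0.006 -0.392
outer loop
vertex -1.881 3.267 -4.468
vertex -2.129 3.766 -3.879
vertex -1.833 4.07 -4.569
endloop
endfacet
facet normal 0.665 -0.132 -0.735
outer loop
vertex -1.881 3.267 -4.468
vertex -1.833 4.07 -4.569
vertex -0.251 3.754 -3.081
endloop
endfacet
facet normal 0.724 0.056 -0.687
outer loop
vertex -1.391 -3.783 2.283
vertex -1.859 -3.183 1.839
vertex -1.255 -3.153 2.478
endloop
endfacet
facet normal 0.274 -0.338 0.900
outer loop
vertex -1.391 -3.783 2.283
vertex -1.255 -3.153 2.478
vertex -3.061 -3.277 2.981
endloop
endfacet
facet normal 0.724 0.056 -0.687
outer loop
vertex -1.255 -3.153 2.478
vertex -1.859 -3.183 1.839
vertex -1.472 -2.541 2.299
endloop
endfacet
facet normal 0.229 0.347 0.909
outer loop
vertex -1.255 -3.153 2.478
vertex -1.472 -2.541 2.299
vertex -3.061 -3.277 2.981
endloop
endfacet
facet normal 0.724 0.056 -0.688
outer loop
vertex -1.472 -2.541 2.299
vertex -1.859 -3.183 1.839
vertex -1.916 -2.305 1.851
endloop
endfacet
facet normal -0.136 0.815 0.564
outer loop
vertex -1.472 -2.541 2.299
vertex -1.916 -2.305 1.851
vertex -3.061 -3.277 2.981
endloop
endfacet
facet normal 0.723 0.056 -0.688
outer loop
vertex -1.916 -2.305 1.851
vertex -1.859 -3.183 1.839
vertex -2.327 -2.584 1.396
endloop
endfacet
facet normal -0.608 0.791 0.064
outer loop
vertex -1.916 -2.305 1.851
vertex -2.327 -2.584 1.396
vertex -3.061 -3.277 2.981
endloop
endfacet
facet normal 0.724 0.057 -0.688
outer loop
vertex -2.327 -2.584 1.396
vertex -1.859 -3.183 1.839
vertex -2.464 -3.214 1.2
endloop
endfacet
facet normal -0.911 0.290 -0.295
outer loop
vertex -2.327 -2.584 1.396
vertex -2.464 -3.214 1.2
vertex -3.061 -3.277 2.981
endloop
endfacet
facet normal 0.724 0.057 -0.688
outer loop
vertex -2.464 -3.214 1.2
vertex -1.859 -3.183 1.839
vertex -2.246 -3.826 1.379
endloop
endfacet
facet normal -0.866 -0.397 -0.304
outer loop
vertex -2.464 -3.214 1.2
vertex -2.246 -3.826 1.379
vertex -3.061 -3.277 2.981
endloop
endfacet
facet normal 0.724 0.056 -0.688
outer loop
vertex -2.246 -3.826 1.379
vertex -1.859 -3.183 1.839
vertex -1.802 -4.061 1.827
endloop
endfacet
facet normal -0.500 -0.865 0.042
outer loop
vertex -2.246 -3.826 1.379
vertex -1.802 -4.061 1.827
vertex -3.061 -3.277 2.981
endloop
endfacet
facet normal 0.724 0.056 -0.687
outer loop
vertex -1.802 -4.061 1.827
vertex -1.859 -3.183 1.839
vertex -1.391 -3.783 2.283
endloop
endfacet
facet normal -0.029 -0.841 0.540
outer loop
vertex -1.802 -4.061 1.827
vertex -1.391 -3.783 2.283
vertex -3.061 -3.277 2.981
endloop
endfacet
facet normal 0.803 0.396 -0.445
outer loop
vertex 3.134 -0.469 1.393
vertex 2.624 -0.126 0.778
vertex 2.871 0.224 1.535
endloop
endfacet
facet normal -0.042 -0.216 0.975
outer loop
vertex 3.134 -0.469 1.393
vertex 2.871 0.224 1.535
vertex 1.676 -0.594 1.302
endloop
endfacet
facet normal 0.803 0.397 -0.445
outer loop
vertex 2.871 0.224 1.535
vertex 2.624 -0.126 0.778
vertex 2.421 0.653 1.106
endloop
endfacet
facet normal -0.421 0.381 0.823
outer loop
vertex 2.871 0.224 1.535
vertex 2.421 0.653 1.106
vertex 1.676 -0.594 1.302
endloop
endfacet
facet normal 0.804 0.396 -0.444
outer loop
vertex 2.421 0.653 1.106
vertex 2.624 -0.126 0.778
vertex 2.125 0.496 0.43
endloop
endfacet
facet normal -0.817 0.525 0.236
outer loop
vertex 2.421 0.653 1.106
vertex 2.125 0.496 0.43
vertex 1.676 -0.594 1.302
endloop
endfacet
facet normal 0.803 0.396 -0.445
outer loop
vertex 2.125 0.496 0.43
vertex 2.624 -0.126 0.778
vertex 2.204 -0.13 0.016
endloop
endfacet
facet normal -0.933 0.109 -0.343
outer loop
vertex 2.125 0.496 0.43
vertex 2.204 -0.13 0.016
vertex 1.676 -0.594 1.302
endloop
endfacet
facet normal 0.803 0.396 -0.445
outer loop
vertex 2.204 -0.13 0.016
vertex 2.624 -0.126 0.778
vertex 2.599 -0.753 0.175
endloop
endfacet
facet normal -0.681 -0.554 -0.479
outer loop
vertex 2.204 -0.13 0.016
vertex 2.599 -0.753 0.175
vertex 1.676 -0.594 1.302
endloop
endfacet
facet normal 0.803 0.396 -0.445
outer loop
vertex 2.599 -0.753 0.175
vertex 2.624 -0.126 0.778
vertex 3.013 -0.904 0.788
endloop
endfacet
facet normal -0.250 -0.966 -0.069
outer loop
vertex 2.599 -0.753 0.175
vertex 3.013 -0.904 0.788
vertex 1.676 -0.594 1.302
endloop
endfacet
facet normal 0.803 0.396 -0.445
outer loop
vertex 3.013 -0.904 0.788
vertex 2.624 -0.126 0.778
vertex 3.134 -0.469 1.393
endloop
endfacet
facet normal 0.034 -0.815 0.579
outer loop
vertex 3.013 -0.904 0.788
vertex 3.134 -0.469 1.393
vertex 1.676 -0.594 1.302
endloop
endfacet

endsolid
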